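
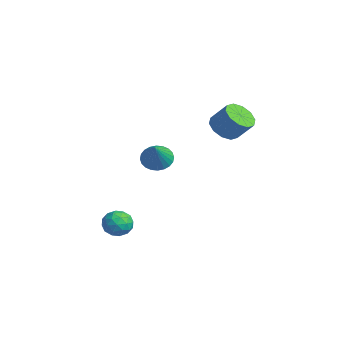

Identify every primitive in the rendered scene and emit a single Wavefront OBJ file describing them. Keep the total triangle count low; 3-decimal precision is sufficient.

v 1.783 3.58 3.154
v 2.649 3.679 2.516
v 3.463 4.38 3.728
v 2.597 4.28 4.366
v 2.278 4.229 2.446
v 3.091 4.93 3.659
v 1.718 4.531 2.647
v 2.531 5.232 3.86
v 1.183 4.47 3.042
v 1.996 5.171 4.255
v 0.877 4.069 3.479
v 1.69 4.77 4.692
v 0.917 3.48 3.792
v 1.731 4.181 5.004
v 1.289 2.93 3.861
v 2.102 3.631 5.074
v 1.849 2.628 3.66
v 2.662 3.329 4.873
v 2.384 2.689 3.265
v 3.197 3.39 4.478
v 2.69 3.09 2.828
v 3.503 3.791 4.041
v 2.9 -2.99 -3.44
v 3.781 -2.707 -3.123
v 2.979 -4.273 -2.517
v 3.86 -3.99 -2.2
v 3.063 -3.484 -1.946
v 3.015 -2.691 -2.516
v 3.745 -4.289 -3.124
v 3.697 -3.496 -3.694
v 4.303 -3.511 -2.928
v 3.882 -3.013 -2.199
v 2.878 -3.967 -3.441
v 2.457 -3.469 -2.712
v 3.333 -2.736 -3.362
v 3.427 -4.244 -2.278
v 2.958 -3.946 -2.128
v 3.476 -3.78 -1.942
v 2.883 -2.726 -3.005
v 3.401 -2.56 -2.819
v 2.979 -3.017 -2.127
v 3.359 -4.42 -2.821
v 3.877 -4.254 -2.635
v 3.284 -3.2 -3.698
v 3.802 -3.034 -3.512
v 3.781 -3.963 -3.513
v 4.158 -3.042 -3.061
v 4.205 -3.796 -2.519
v 4.138 -3.972 -3.062
v 4.109 -3.506 -3.397
v 3.911 -2.749 -2.633
v 3.957 -3.504 -2.091
v 3.489 -3.206 -1.941
v 3.46 -2.74 -2.276
v 4.218 -3.222 -2.519
v 2.803 -3.476 -3.549
v 2.849 -4.231 -3.007
v 3.3 -4.24 -3.364
v 3.271 -3.774 -3.699
v 2.555 -3.184 -3.121
v 2.602 -3.938 -2.579
v 2.651 -3.474 -2.243
v 2.622 -3.008 -2.578
v 2.542 -3.758 -3.121
v 1.201 -0.338 1.041
v 1.772 0.445 0.84
v 2.639 -1.002 2.539
v 1.546 0.586 1.119
v 1.267 0.587 1.387
v 0.979 0.447 1.602
v 0.724 0.187 1.732
v 0.542 -0.153 1.756
v 0.46 -0.521 1.672
v 0.491 -0.861 1.492
v 0.63 -1.122 1.243
v 0.856 -1.263 0.963
v 1.134 -1.264 0.695
v 1.423 -1.123 0.48
v 1.678 -0.864 0.351
v 1.86 -0.524 0.326
v 1.942 -0.156 0.41
v 1.911 0.184 0.591
f 2 1 5
f 2 5 3
f 3 5 6
f 3 6 4
f 5 1 7
f 5 7 6
f 6 7 8
f 6 8 4
f 7 1 9
f 7 9 8
f 8 9 10
f 8 10 4
f 9 1 11
f 9 11 10
f 10 11 12
f 10 12 4
f 11 1 13
f 11 13 12
f 12 13 14
f 12 14 4
f 13 1 15
f 13 15 14
f 14 15 16
f 14 16 4
f 15 1 17
f 15 17 16
f 16 17 18
f 16 18 4
f 17 1 19
f 17 19 18
f 18 19 20
f 18 20 4
f 19 1 21
f 19 21 20
f 20 21 22
f 20 22 4
f 21 1 2
f 21 2 22
f 22 2 3
f 22 3 4
f 23 60 39
f 60 34 63
f 39 63 28
f 60 63 39
f 23 39 35
f 39 28 40
f 35 40 24
f 39 40 35
f 23 35 44
f 35 24 45
f 44 45 30
f 35 45 44
f 23 44 56
f 44 30 59
f 56 59 33
f 44 59 56
f 23 56 60
f 56 33 64
f 60 64 34
f 56 64 60
f 24 40 51
f 40 28 54
f 51 54 32
f 40 54 51
f 28 63 41
f 63 34 62
f 41 62 27
f 63 62 41
f 34 64 61
f 64 33 57
f 61 57 25
f 64 57 61
f 33 59 58
f 59 30 46
f 58 46 29
f 59 46 58
f 30 45 50
f 45 24 47
f 50 47 31
f 45 47 50
f 26 52 38
f 52 32 53
f 38 53 27
f 52 53 38
f 26 38 36
f 38 27 37
f 36 37 25
f 38 37 36
f 26 36 43
f 36 25 42
f 43 42 29
f 36 42 43
f 26 43 48
f 43 29 49
f 48 49 31
f 43 49 48
f 26 48 52
f 48 31 55
f 52 55 32
f 48 55 52
f 27 53 41
f 53 32 54
f 41 54 28
f 53 54 41
f 25 37 61
f 37 27 62
f 61 62 34
f 37 62 61
f 29 42 58
f 42 25 57
f 58 57 33
f 42 57 58
f 31 49 50
f 49 29 46
f 50 46 30
f 49 46 50
f 32 55 51
f 55 31 47
f 51 47 24
f 55 47 51
f 66 65 68
f 66 68 67
f 68 65 69
f 68 69 67
f 69 65 70
f 69 70 67
f 70 65 71
f 70 71 67
f 71 65 72
f 71 72 67
f 72 65 73
f 72 73 67
f 73 65 74
f 73 74 67
f 74 65 75
f 74 75 67
f 75 65 76
f 75 76 67
f 76 65 77
f 76 77 67
f 77 65 78
f 77 78 67
f 78 65 79
f 78 79 67
f 79 65 80
f 79 80 67
f 80 65 81
f 80 81 67
f 81 65 82
f 81 82 67
f 82 65 66
f 82 66 67



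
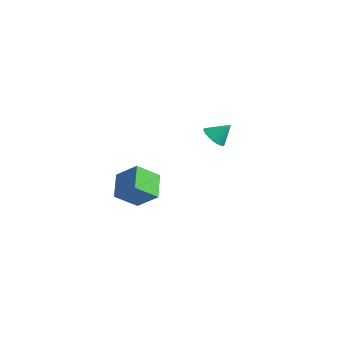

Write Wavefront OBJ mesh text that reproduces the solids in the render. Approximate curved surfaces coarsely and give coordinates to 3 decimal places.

v -0.104 3.653 -2.406
v 0.509 3.309 -2.506
v 0.384 4.287 -1.594
v 0.533 3.533 -2.696
v 0.447 3.779 -2.836
v 0.266 4.002 -2.901
v 0.02 4.166 -2.881
v -0.246 4.24 -2.779
v -0.488 4.213 -2.612
v -0.664 4.09 -2.41
v -0.743 3.89 -2.207
v -0.712 3.65 -2.038
v -0.575 3.41 -1.933
v -0.357 3.212 -1.91
v -0.095 3.091 -1.972
v 0.165 3.066 -2.11
v 0.378 3.144 -2.298
v 1.474 -2.453 -4.093
v 1.109 -3.512 -3.236
v 0.56 -1.572 -3.394
v 0.194 -2.63 -2.537
v 2.506 -2.09 -3.203
v 2.14 -3.148 -2.346
v 1.591 -1.208 -2.504
v 1.226 -2.267 -1.647
f 2 1 4
f 2 4 3
f 4 1 5
f 4 5 3
f 5 1 6
f 5 6 3
f 6 1 7
f 6 7 3
f 7 1 8
f 7 8 3
f 8 1 9
f 8 9 3
f 9 1 10
f 9 10 3
f 10 1 11
f 10 11 3
f 11 1 12
f 11 12 3
f 12 1 13
f 12 13 3
f 13 1 14
f 13 14 3
f 14 1 15
f 14 15 3
f 15 1 16
f 15 16 3
f 16 1 17
f 16 17 3
f 17 1 2
f 17 2 3
f 19 21 18
f 22 19 18
f 18 21 20
f 20 22 18
f 19 25 21
f 23 19 22
f 23 25 19
f 21 25 20
f 24 22 20
f 20 25 24
f 24 23 22
f 25 23 24



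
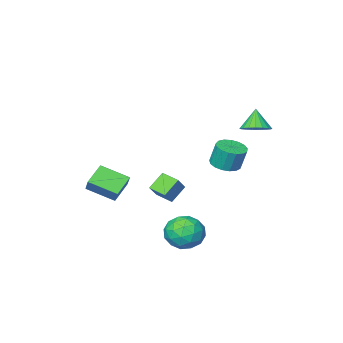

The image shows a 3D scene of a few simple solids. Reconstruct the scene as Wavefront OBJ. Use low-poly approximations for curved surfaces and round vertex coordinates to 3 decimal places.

v 0.642 3.631 -2.849
v 1.356 4.462 -2.643
v 1.664 3.098 -4.237
v 2.378 3.929 -4.031
v 2.293 3.077 -3.317
v 1.662 3.406 -2.46
v 1.358 4.154 -4.42
v 0.727 4.483 -3.563
v 1.798 4.785 -3.614
v 2.377 4.119 -2.932
v 0.643 3.441 -3.948
v 1.222 2.775 -3.266
v 0.91 4.094 -2.625
v 2.11 3.466 -4.255
v 2.061 2.966 -3.836
v 2.48 3.454 -3.715
v 1.089 3.473 -2.517
v 1.509 3.961 -2.396
v 2.06 3.147 -2.792
v 1.511 3.599 -4.484
v 1.931 4.087 -4.363
v 0.54 4.106 -3.165
v 0.959 4.594 -3.044
v 0.96 4.413 -4.088
v 1.589 4.772 -3.074
v 2.19 4.458 -3.889
v 1.59 4.59 -4.118
v 1.219 4.784 -3.615
v 1.929 4.38 -2.673
v 2.529 4.067 -3.489
v 2.48 3.566 -3.069
v 2.109 3.76 -2.565
v 2.189 4.57 -3.244
v 0.491 3.493 -3.391
v 1.091 3.18 -4.207
v 0.911 3.8 -4.315
v 0.54 3.994 -3.811
v 0.83 3.102 -2.991
v 1.431 2.788 -3.806
v 1.801 2.776 -3.265
v 1.43 2.97 -2.762
v 0.831 2.99 -3.636
v 1.707 -1.601 -2.209
v 1.915 -0.948 -1.401
v 2.749 -1.047 -2.924
v 2.957 -0.394 -2.116
v 2.783 -2.766 -1.544
v 2.991 -2.113 -0.736
v 3.825 -2.212 -2.259
v 4.033 -1.559 -1.451
v 2.597 2.899 -0.881
v 1.765 2.76 -0.114
v 2.24 3.783 -1.109
v 1.408 3.644 -0.342
v 3.292 3.396 -0.038
v 2.46 3.257 0.729
v 2.935 4.28 -0.266
v 2.103 4.141 0.501
v -1.73 2.379 0.031
v -1.152 2.971 -0.037
v -1.332 3.293 1.241
v -1.91 2.701 1.309
v -1.49 3.157 -0.131
v -1.67 3.479 1.147
v -1.883 3.165 -0.188
v -2.063 3.487 1.089
v -2.241 2.993 -0.195
v -2.421 3.315 1.082
v -2.482 2.68 -0.15
v -2.662 3.002 1.127
v -2.551 2.298 -0.064
v -2.73 2.62 1.214
v -2.432 1.935 0.044
v -2.611 2.257 1.322
v -2.152 1.674 0.15
v -2.331 1.996 1.428
v -1.775 1.574 0.228
v -1.955 1.896 1.506
v -1.388 1.658 0.261
v -1.568 1.98 1.539
v -1.08 1.908 0.241
v -1.259 2.23 1.519
v -0.92 2.265 0.173
v -1.1 2.588 1.451
v -0.947 2.649 0.073
v -1.126 2.971 1.351
v -2.562 3.862 2.863
v -2.152 4.461 3.244
v -2.878 3.358 3.997
v -2.464 4.595 3.217
v -2.793 4.603 3.128
v -3.082 4.482 2.993
v -3.282 4.254 2.836
v -3.356 3.958 2.684
v -3.293 3.646 2.563
v -3.104 3.371 2.494
v -2.821 3.18 2.488
v -2.493 3.108 2.548
v -2.177 3.166 2.662
v -1.928 3.345 2.81
v -1.788 3.612 2.969
v -1.782 3.923 3.108
v -1.91 4.224 3.206
f 1 38 17
f 38 12 41
f 17 41 6
f 38 41 17
f 1 17 13
f 17 6 18
f 13 18 2
f 17 18 13
f 1 13 22
f 13 2 23
f 22 23 8
f 13 23 22
f 1 22 34
f 22 8 37
f 34 37 11
f 22 37 34
f 1 34 38
f 34 11 42
f 38 42 12
f 34 42 38
f 2 18 29
f 18 6 32
f 29 32 10
f 18 32 29
f 6 41 19
f 41 12 40
f 19 40 5
f 41 40 19
f 12 42 39
f 42 11 35
f 39 35 3
f 42 35 39
f 11 37 36
f 37 8 24
f 36 24 7
f 37 24 36
f 8 23 28
f 23 2 25
f 28 25 9
f 23 25 28
f 4 30 16
f 30 10 31
f 16 31 5
f 30 31 16
f 4 16 14
f 16 5 15
f 14 15 3
f 16 15 14
f 4 14 21
f 14 3 20
f 21 20 7
f 14 20 21
f 4 21 26
f 21 7 27
f 26 27 9
f 21 27 26
f 4 26 30
f 26 9 33
f 30 33 10
f 26 33 30
f 5 31 19
f 31 10 32
f 19 32 6
f 31 32 19
f 3 15 39
f 15 5 40
f 39 40 12
f 15 40 39
f 7 20 36
f 20 3 35
f 36 35 11
f 20 35 36
f 9 27 28
f 27 7 24
f 28 24 8
f 27 24 28
f 10 33 29
f 33 9 25
f 29 25 2
f 33 25 29
f 44 46 43
f 47 44 43
f 43 46 45
f 45 47 43
f 44 50 46
f 48 44 47
f 48 50 44
f 46 50 45
f 49 47 45
f 45 50 49
f 49 48 47
f 50 48 49
f 52 54 51
f 55 52 51
f 51 54 53
f 53 55 51
f 52 58 54
f 56 52 55
f 56 58 52
f 54 58 53
f 57 55 53
f 53 58 57
f 57 56 55
f 58 56 57
f 60 59 63
f 60 63 61
f 61 63 64
f 61 64 62
f 63 59 65
f 63 65 64
f 64 65 66
f 64 66 62
f 65 59 67
f 65 67 66
f 66 67 68
f 66 68 62
f 67 59 69
f 67 69 68
f 68 69 70
f 68 70 62
f 69 59 71
f 69 71 70
f 70 71 72
f 70 72 62
f 71 59 73
f 71 73 72
f 72 73 74
f 72 74 62
f 73 59 75
f 73 75 74
f 74 75 76
f 74 76 62
f 75 59 77
f 75 77 76
f 76 77 78
f 76 78 62
f 77 59 79
f 77 79 78
f 78 79 80
f 78 80 62
f 79 59 81
f 79 81 80
f 80 81 82
f 80 82 62
f 81 59 83
f 81 83 82
f 82 83 84
f 82 84 62
f 83 59 85
f 83 85 84
f 84 85 86
f 84 86 62
f 85 59 60
f 85 60 86
f 86 60 61
f 86 61 62
f 88 87 90
f 88 90 89
f 90 87 91
f 90 91 89
f 91 87 92
f 91 92 89
f 92 87 93
f 92 93 89
f 93 87 94
f 93 94 89
f 94 87 95
f 94 95 89
f 95 87 96
f 95 96 89
f 96 87 97
f 96 97 89
f 97 87 98
f 97 98 89
f 98 87 99
f 98 99 89
f 99 87 100
f 99 100 89
f 100 87 101
f 100 101 89
f 101 87 102
f 101 102 89
f 102 87 103
f 102 103 89
f 103 87 88
f 103 88 89



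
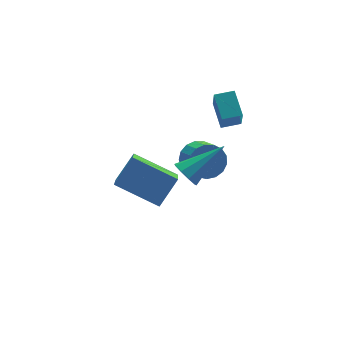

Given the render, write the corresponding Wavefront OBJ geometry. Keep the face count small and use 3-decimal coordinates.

v -1.529 -0.728 0.923
v -1.233 -1.166 0.464
v 0.309 -0.652 2.037
v -1.166 -0.713 0.324
v -1.269 -0.267 0.464
v -1.494 -0.036 0.819
v -1.734 -0.129 1.222
v -1.879 -0.502 1.485
v -1.86 -0.98 1.485
v -1.685 -1.34 1.222
v -1.438 -1.414 0.819
v 0.329 1.791 -0.789
v 1.137 1.597 -1.106
v 1.12 0.614 -0.548
v 0.311 0.809 -0.231
v 1.217 1.802 -0.741
v 1.2 0.82 -0.183
v 1.094 2.005 -0.388
v 1.076 1.023 0.17
v 0.795 2.159 -0.126
v 0.777 1.177 0.432
v 0.389 2.229 -0.016
v 0.372 1.247 0.542
v -0.03 2.198 -0.084
v -0.048 1.216 0.474
v -0.367 2.074 -0.312
v -0.385 1.092 0.246
v -0.545 1.886 -0.65
v -0.563 0.903 -0.092
v -0.523 1.675 -1.02
v -0.54 0.693 -0.462
v -0.305 1.491 -1.337
v -0.323 0.509 -0.779
v 0.057 1.376 -1.528
v 0.04 0.394 -0.97
v 0.482 1.356 -1.55
v 0.465 0.374 -0.992
v 0.872 1.436 -1.398
v 0.855 0.453 -0.84
v -5.337 -2.105 3.033
v -4.346 -1.728 4.037
v -4.587 -0.567 1.715
v -3.596 -0.19 2.719
v -4.004 -3.45 2.221
v -3.013 -3.073 3.225
v -3.254 -1.912 0.903
v -2.263 -1.535 1.907
v 0.21 -0.585 3.788
v 0.401 0.529 4.45
v 0.509 0.076 2.59
v 0.7 1.19 3.253
v 1.06 -0.79 3.887
v 1.251 0.324 4.55
v 1.359 -0.129 2.69
v 1.55 0.985 3.352
f 2 1 4
f 2 4 3
f 4 1 5
f 4 5 3
f 5 1 6
f 5 6 3
f 6 1 7
f 6 7 3
f 7 1 8
f 7 8 3
f 8 1 9
f 8 9 3
f 9 1 10
f 9 10 3
f 10 1 11
f 10 11 3
f 11 1 2
f 11 2 3
f 13 12 16
f 13 16 14
f 14 16 17
f 14 17 15
f 16 12 18
f 16 18 17
f 17 18 19
f 17 19 15
f 18 12 20
f 18 20 19
f 19 20 21
f 19 21 15
f 20 12 22
f 20 22 21
f 21 22 23
f 21 23 15
f 22 12 24
f 22 24 23
f 23 24 25
f 23 25 15
f 24 12 26
f 24 26 25
f 25 26 27
f 25 27 15
f 26 12 28
f 26 28 27
f 27 28 29
f 27 29 15
f 28 12 30
f 28 30 29
f 29 30 31
f 29 31 15
f 30 12 32
f 30 32 31
f 31 32 33
f 31 33 15
f 32 12 34
f 32 34 33
f 33 34 35
f 33 35 15
f 34 12 36
f 34 36 35
f 35 36 37
f 35 37 15
f 36 12 38
f 36 38 37
f 37 38 39
f 37 39 15
f 38 12 13
f 38 13 39
f 39 13 14
f 39 14 15
f 41 43 40
f 44 41 40
f 40 43 42
f 42 44 40
f 41 47 43
f 45 41 44
f 45 47 41
f 43 47 42
f 46 44 42
f 42 47 46
f 46 45 44
f 47 45 46
f 49 51 48
f 52 49 48
f 48 51 50
f 50 52 48
f 49 55 51
f 53 49 52
f 53 55 49
f 51 55 50
f 54 52 50
f 50 55 54
f 54 53 52
f 55 53 54



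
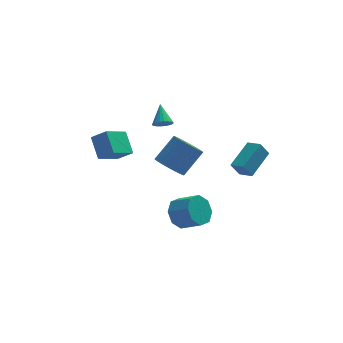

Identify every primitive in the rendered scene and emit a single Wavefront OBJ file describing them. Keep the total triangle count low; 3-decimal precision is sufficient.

v -4.298 0.379 2.023
v -4.534 1.508 2.966
v -3.146 1.277 1.235
v -3.381 2.406 2.179
v -3.519 -0.026 2.701
v -3.754 1.103 3.645
v -2.366 0.872 1.914
v -2.602 2.001 2.857
v -0.52 2.441 2.967
v 0.058 2.359 3.052
v -0.5 3.499 3.853
v 0.052 2.528 2.851
v -0.068 2.679 2.672
v -0.277 2.783 2.553
v -0.534 2.82 2.515
v -0.789 2.781 2.567
v -0.99 2.675 2.698
v -1.098 2.523 2.882
v -1.092 2.354 3.084
v -0.973 2.203 3.262
v -0.763 2.099 3.381
v -0.506 2.062 3.419
v -0.252 2.101 3.367
v -0.05 2.207 3.236
v 2.908 -2.8 2.848
v 4.048 -1.547 3.616
v 2.36 -2.13 2.567
v 3.5 -0.877 3.335
v 3.4 -2.743 2.025
v 4.54 -1.49 2.793
v 2.852 -2.073 1.744
v 3.992 -0.82 2.512
v -0.021 -0.367 -2.405
v 0.445 -0.601 -3.258
v 1.407 -1.348 -2.528
v 0.941 -1.113 -1.675
v 0.711 0.046 -2.948
v 1.673 -0.701 -2.217
v 0.548 0.451 -2.319
v 1.51 -0.295 -1.589
v 0.052 0.377 -1.741
v 1.014 -0.369 -1.01
v -0.487 -0.132 -1.552
v 0.475 -0.879 -0.822
v -0.753 -0.779 -1.863
v 0.209 -1.526 -1.132
v -0.59 -1.185 -2.491
v 0.372 -1.931 -1.761
v -0.094 -1.111 -3.07
v 0.868 -1.857 -2.339
v -0.005 3.505 -1.438
v 0.74 3.486 -2.091
v 1.929 4.156 -0.755
v 1.185 4.175 -0.102
v 0.6 3.842 -2.146
v 1.789 4.513 -0.809
v 0.369 4.147 -2.092
v 1.558 4.817 -0.756
v 0.081 4.354 -1.94
v 1.27 5.024 -0.604
v -0.221 4.432 -1.711
v 0.969 5.102 -0.375
v -0.489 4.368 -1.44
v 0.7 5.038 -0.104
v -0.683 4.174 -1.169
v 0.506 4.844 0.167
v -0.775 3.877 -0.939
v 0.414 4.547 0.397
v -0.749 3.524 -0.785
v 0.44 4.194 0.551
v -0.609 3.167 -0.731
v 0.58 3.838 0.606
v -0.378 2.863 -0.784
v 0.811 3.533 0.552
v -0.09 2.656 -0.936
v 1.099 3.326 0.4
v 0.211 2.578 -1.165
v 1.401 3.248 0.171
v 0.48 2.642 -1.436
v 1.669 3.312 -0.1
v 0.674 2.836 -1.707
v 1.863 3.506 -0.371
v 0.766 3.133 -1.937
v 1.955 3.803 -0.601
f 2 4 1
f 5 2 1
f 1 4 3
f 3 5 1
f 2 8 4
f 6 2 5
f 6 8 2
f 4 8 3
f 7 5 3
f 3 8 7
f 7 6 5
f 8 6 7
f 10 9 12
f 10 12 11
f 12 9 13
f 12 13 11
f 13 9 14
f 13 14 11
f 14 9 15
f 14 15 11
f 15 9 16
f 15 16 11
f 16 9 17
f 16 17 11
f 17 9 18
f 17 18 11
f 18 9 19
f 18 19 11
f 19 9 20
f 19 20 11
f 20 9 21
f 20 21 11
f 21 9 22
f 21 22 11
f 22 9 23
f 22 23 11
f 23 9 24
f 23 24 11
f 24 9 10
f 24 10 11
f 26 28 25
f 29 26 25
f 25 28 27
f 27 29 25
f 26 32 28
f 30 26 29
f 30 32 26
f 28 32 27
f 31 29 27
f 27 32 31
f 31 30 29
f 32 30 31
f 34 33 37
f 34 37 35
f 35 37 38
f 35 38 36
f 37 33 39
f 37 39 38
f 38 39 40
f 38 40 36
f 39 33 41
f 39 41 40
f 40 41 42
f 40 42 36
f 41 33 43
f 41 43 42
f 42 43 44
f 42 44 36
f 43 33 45
f 43 45 44
f 44 45 46
f 44 46 36
f 45 33 47
f 45 47 46
f 46 47 48
f 46 48 36
f 47 33 49
f 47 49 48
f 48 49 50
f 48 50 36
f 49 33 34
f 49 34 50
f 50 34 35
f 50 35 36
f 52 51 55
f 52 55 53
f 53 55 56
f 53 56 54
f 55 51 57
f 55 57 56
f 56 57 58
f 56 58 54
f 57 51 59
f 57 59 58
f 58 59 60
f 58 60 54
f 59 51 61
f 59 61 60
f 60 61 62
f 60 62 54
f 61 51 63
f 61 63 62
f 62 63 64
f 62 64 54
f 63 51 65
f 63 65 64
f 64 65 66
f 64 66 54
f 65 51 67
f 65 67 66
f 66 67 68
f 66 68 54
f 67 51 69
f 67 69 68
f 68 69 70
f 68 70 54
f 69 51 71
f 69 71 70
f 70 71 72
f 70 72 54
f 71 51 73
f 71 73 72
f 72 73 74
f 72 74 54
f 73 51 75
f 73 75 74
f 74 75 76
f 74 76 54
f 75 51 77
f 75 77 76
f 76 77 78
f 76 78 54
f 77 51 79
f 77 79 78
f 78 79 80
f 78 80 54
f 79 51 81
f 79 81 80
f 80 81 82
f 80 82 54
f 81 51 83
f 81 83 82
f 82 83 84
f 82 84 54
f 83 51 52
f 83 52 84
f 84 52 53
f 84 53 54



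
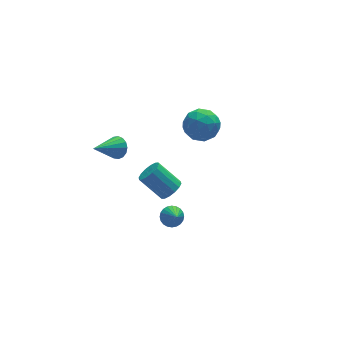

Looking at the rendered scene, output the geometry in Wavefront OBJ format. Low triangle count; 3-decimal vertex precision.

v 2.846 3.497 2.977
v 3.363 4.356 2.515
v 3.717 2.384 1.885
v 4.234 3.243 1.423
v 4.467 2.953 2.462
v 3.929 3.64 3.137
v 3.151 3.1 1.263
v 2.613 3.787 1.938
v 3.552 4.11 1.455
v 4.365 4.02 2.197
v 2.715 2.72 2.203
v 3.528 2.63 2.945
v 3.028 4.024 2.842
v 4.052 2.716 1.558
v 4.189 2.545 2.169
v 4.493 3.05 1.897
v 3.36 3.603 3.208
v 3.664 4.108 2.936
v 4.314 3.284 2.905
v 3.416 2.632 1.464
v 3.72 3.137 1.192
v 2.587 3.69 2.503
v 2.891 4.195 2.231
v 2.766 3.456 1.495
v 3.443 4.385 1.948
v 3.955 3.731 1.305
v 3.318 3.646 1.212
v 3.002 4.05 1.608
v 3.921 4.331 2.383
v 4.433 3.677 1.741
v 4.57 3.507 2.352
v 4.253 3.911 2.749
v 4.032 4.187 1.76
v 2.647 3.063 2.659
v 3.159 2.409 2.017
v 2.827 2.829 1.651
v 2.51 3.233 2.048
v 3.125 3.009 3.095
v 3.637 2.355 2.452
v 4.078 2.69 2.792
v 3.762 3.094 3.188
v 3.048 2.553 2.64
v -0.06 -1.486 2.436
v 0.452 -1.594 2.917
v -0.449 -0.742 4.065
v -0.96 -0.634 3.584
v 0.541 -1.277 2.752
v -0.36 -0.426 3.901
v 0.469 -1.017 2.503
v -0.432 -0.165 3.651
v 0.256 -0.882 2.236
v -0.645 -0.03 3.384
v -0.042 -0.909 2.022
v -0.943 -0.057 3.171
v -0.344 -1.091 1.919
v -1.245 -0.239 3.068
v -0.571 -1.378 1.955
v -1.472 -0.526 3.103
v -0.66 -1.694 2.119
v -1.561 -0.843 3.268
v -0.588 -1.955 2.369
v -1.489 -1.103 3.517
v -0.375 -2.09 2.636
v -1.276 -1.238 3.784
v -0.077 -2.063 2.849
v -0.978 -1.211 3.998
v 0.225 -1.881 2.952
v -0.676 -1.029 4.101
v -1.489 2.749 2.578
v -1.131 2.85 3.183
v -2.991 2.191 3.562
v -1.28 3.15 3.126
v -1.477 3.358 2.943
v -1.677 3.427 2.677
v -1.833 3.34 2.388
v -1.911 3.119 2.143
v -1.893 2.812 1.998
v -1.781 2.491 1.985
v -1.603 2.229 2.109
v -1.399 2.087 2.34
v -1.215 2.096 2.625
v -1.094 2.255 2.9
v -1.064 2.527 3.102
v -0.813 -3.561 2.536
v -0.273 -3.342 2.775
v -0.827 -4.319 3.264
v -0.438 -3.214 2.904
v -0.66 -3.139 2.978
v -0.906 -3.129 2.985
v -1.137 -3.184 2.923
v -1.319 -3.297 2.802
v -1.424 -3.45 2.641
v -1.436 -3.62 2.464
v -1.354 -3.781 2.298
v -1.189 -3.909 2.168
v -0.966 -3.984 2.094
v -0.721 -3.994 2.088
v -0.489 -3.939 2.15
v -0.307 -3.826 2.27
v -0.202 -3.673 2.431
v -0.19 -3.503 2.608
f 1 38 17
f 38 12 41
f 17 41 6
f 38 41 17
f 1 17 13
f 17 6 18
f 13 18 2
f 17 18 13
f 1 13 22
f 13 2 23
f 22 23 8
f 13 23 22
f 1 22 34
f 22 8 37
f 34 37 11
f 22 37 34
f 1 34 38
f 34 11 42
f 38 42 12
f 34 42 38
f 2 18 29
f 18 6 32
f 29 32 10
f 18 32 29
f 6 41 19
f 41 12 40
f 19 40 5
f 41 40 19
f 12 42 39
f 42 11 35
f 39 35 3
f 42 35 39
f 11 37 36
f 37 8 24
f 36 24 7
f 37 24 36
f 8 23 28
f 23 2 25
f 28 25 9
f 23 25 28
f 4 30 16
f 30 10 31
f 16 31 5
f 30 31 16
f 4 16 14
f 16 5 15
f 14 15 3
f 16 15 14
f 4 14 21
f 14 3 20
f 21 20 7
f 14 20 21
f 4 21 26
f 21 7 27
f 26 27 9
f 21 27 26
f 4 26 30
f 26 9 33
f 30 33 10
f 26 33 30
f 5 31 19
f 31 10 32
f 19 32 6
f 31 32 19
f 3 15 39
f 15 5 40
f 39 40 12
f 15 40 39
f 7 20 36
f 20 3 35
f 36 35 11
f 20 35 36
f 9 27 28
f 27 7 24
f 28 24 8
f 27 24 28
f 10 33 29
f 33 9 25
f 29 25 2
f 33 25 29
f 44 43 47
f 44 47 45
f 45 47 48
f 45 48 46
f 47 43 49
f 47 49 48
f 48 49 50
f 48 50 46
f 49 43 51
f 49 51 50
f 50 51 52
f 50 52 46
f 51 43 53
f 51 53 52
f 52 53 54
f 52 54 46
f 53 43 55
f 53 55 54
f 54 55 56
f 54 56 46
f 55 43 57
f 55 57 56
f 56 57 58
f 56 58 46
f 57 43 59
f 57 59 58
f 58 59 60
f 58 60 46
f 59 43 61
f 59 61 60
f 60 61 62
f 60 62 46
f 61 43 63
f 61 63 62
f 62 63 64
f 62 64 46
f 63 43 65
f 63 65 64
f 64 65 66
f 64 66 46
f 65 43 67
f 65 67 66
f 66 67 68
f 66 68 46
f 67 43 44
f 67 44 68
f 68 44 45
f 68 45 46
f 70 69 72
f 70 72 71
f 72 69 73
f 72 73 71
f 73 69 74
f 73 74 71
f 74 69 75
f 74 75 71
f 75 69 76
f 75 76 71
f 76 69 77
f 76 77 71
f 77 69 78
f 77 78 71
f 78 69 79
f 78 79 71
f 79 69 80
f 79 80 71
f 80 69 81
f 80 81 71
f 81 69 82
f 81 82 71
f 82 69 83
f 82 83 71
f 83 69 70
f 83 70 71
f 85 84 87
f 85 87 86
f 87 84 88
f 87 88 86
f 88 84 89
f 88 89 86
f 89 84 90
f 89 90 86
f 90 84 91
f 90 91 86
f 91 84 92
f 91 92 86
f 92 84 93
f 92 93 86
f 93 84 94
f 93 94 86
f 94 84 95
f 94 95 86
f 95 84 96
f 95 96 86
f 96 84 97
f 96 97 86
f 97 84 98
f 97 98 86
f 98 84 99
f 98 99 86
f 99 84 100
f 99 100 86
f 100 84 101
f 100 101 86
f 101 84 85
f 101 85 86



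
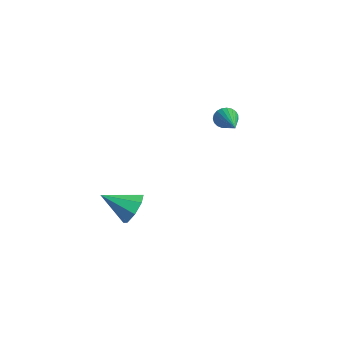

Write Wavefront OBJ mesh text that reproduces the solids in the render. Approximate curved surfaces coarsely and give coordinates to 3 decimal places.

v 0.625 4.201 -0.123
v 0.839 4.415 -0.582
v 2.455 3.759 0.523
v 0.834 4.597 -0.443
v 0.793 4.71 -0.249
v 0.722 4.735 -0.032
v 0.635 4.668 0.168
v 0.546 4.52 0.318
v 0.471 4.317 0.392
v 0.423 4.094 0.377
v 0.409 3.889 0.275
v 0.433 3.739 0.105
v 0.49 3.668 -0.105
v 0.57 3.69 -0.318
v 0.66 3.8 -0.497
v 0.744 3.979 -0.612
v 0.807 4.197 -0.642
v 2.939 -1.008 -2.732
v 3.676 -1.25 -2.465
v 2.281 -2.172 -1.968
v 3.402 -0.84 -2.077
v 2.858 -0.528 -2.072
v 2.361 -0.498 -2.455
v 2.203 -0.767 -2.999
v 2.477 -1.177 -3.388
v 3.021 -1.488 -3.392
v 3.518 -1.519 -3.01
f 2 1 4
f 2 4 3
f 4 1 5
f 4 5 3
f 5 1 6
f 5 6 3
f 6 1 7
f 6 7 3
f 7 1 8
f 7 8 3
f 8 1 9
f 8 9 3
f 9 1 10
f 9 10 3
f 10 1 11
f 10 11 3
f 11 1 12
f 11 12 3
f 12 1 13
f 12 13 3
f 13 1 14
f 13 14 3
f 14 1 15
f 14 15 3
f 15 1 16
f 15 16 3
f 16 1 17
f 16 17 3
f 17 1 2
f 17 2 3
f 19 18 21
f 19 21 20
f 21 18 22
f 21 22 20
f 22 18 23
f 22 23 20
f 23 18 24
f 23 24 20
f 24 18 25
f 24 25 20
f 25 18 26
f 25 26 20
f 26 18 27
f 26 27 20
f 27 18 19
f 27 19 20



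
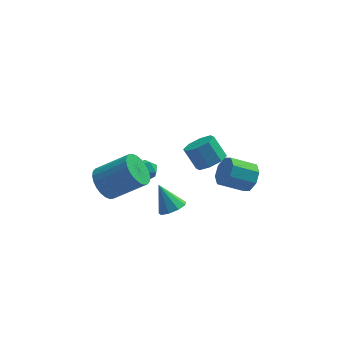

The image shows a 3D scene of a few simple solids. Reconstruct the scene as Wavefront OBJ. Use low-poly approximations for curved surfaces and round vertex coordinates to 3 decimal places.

v 2.681 -0.578 -0.375
v 3.057 -0.221 0.348
v 1.716 -0.324 1.098
v 1.339 -0.682 0.375
v 2.789 0.249 -0.066
v 1.448 0.146 0.684
v 2.458 0.235 -0.661
v 1.117 0.131 0.089
v 2.257 -0.256 -1.088
v 0.916 -0.36 -0.338
v 2.304 -0.936 -1.098
v 0.963 -1.039 -0.348
v 2.572 -1.406 -0.684
v 1.231 -1.509 0.066
v 2.903 -1.391 -0.089
v 1.562 -1.495 0.661
v 3.104 -0.9 0.338
v 1.763 -1.004 1.088
v -4.712 -0.606 -0.341
v -4.106 -0.468 -1.137
v -2.402 -0.675 0.124
v -3.008 -0.814 0.921
v -4.154 -0.098 -1.011
v -2.45 -0.305 0.25
v -4.287 0.195 -0.784
v -2.583 -0.012 0.477
v -4.484 0.366 -0.489
v -2.78 0.159 0.772
v -4.716 0.389 -0.171
v -3.012 0.182 1.09
v -4.948 0.261 0.121
v -3.244 0.054 1.382
v -5.144 -0 0.342
v -3.44 -0.207 1.603
v -5.274 -0.353 0.46
v -3.569 -0.56 1.721
v -5.318 -0.745 0.456
v -3.614 -0.952 1.717
v -5.27 -1.115 0.33
v -3.566 -1.322 1.591
v -5.137 -1.408 0.103
v -3.433 -1.615 1.364
v -4.94 -1.579 -0.192
v -3.236 -1.786 1.069
v -4.708 -1.602 -0.51
v -3.004 -1.809 0.751
v -4.476 -1.474 -0.802
v -2.772 -1.681 0.459
v -4.28 -1.213 -1.023
v -2.576 -1.42 0.238
v -4.151 -0.86 -1.141
v -2.446 -1.067 0.12
v 0.566 -2.003 2.377
v 1.006 -2.536 2.905
v 0.414 -1.99 3.951
v -0.026 -1.457 3.423
v 1.331 -1.966 2.791
v 0.738 -1.42 3.837
v 1.207 -1.418 2.435
v 0.615 -0.871 3.48
v 0.708 -1.212 2.044
v 0.116 -0.666 3.09
v 0.126 -1.47 1.849
v -0.466 -0.924 2.895
v -0.198 -2.04 1.963
v -0.791 -1.494 3.009
v -0.075 -2.589 2.32
v -0.667 -2.042 3.365
v 0.424 -2.794 2.71
v -0.168 -2.248 3.756
v -2.584 0.98 -0.003
v -1.978 0.682 -0.205
v -3.162 0.098 -0.435
v -2.556 -0.2 -0.637
v -2.713 -0.151 0.048
v -2.356 0.395 0.315
v -2.784 0.385 -0.955
v -2.427 0.931 -0.688
v -2.102 0.315 -0.794
v -2.058 -0.017 -0.174
v -3.082 0.797 -0.466
v -3.038 0.465 0.154
v -1.353 -1.923 -1.352
v -0.912 -1.302 -1.466
v -2.007 -1.217 -0.048
v -1.368 -1.249 -1.724
v -1.817 -1.51 -1.808
v -2.05 -1.965 -1.678
v -1.956 -2.4 -1.396
v -1.581 -2.611 -1.093
v -1.099 -2.501 -0.912
v -0.736 -2.12 -0.936
v -0.662 -1.646 -1.155
f 2 1 5
f 2 5 3
f 3 5 6
f 3 6 4
f 5 1 7
f 5 7 6
f 6 7 8
f 6 8 4
f 7 1 9
f 7 9 8
f 8 9 10
f 8 10 4
f 9 1 11
f 9 11 10
f 10 11 12
f 10 12 4
f 11 1 13
f 11 13 12
f 12 13 14
f 12 14 4
f 13 1 15
f 13 15 14
f 14 15 16
f 14 16 4
f 15 1 17
f 15 17 16
f 16 17 18
f 16 18 4
f 17 1 2
f 17 2 18
f 18 2 3
f 18 3 4
f 20 19 23
f 20 23 21
f 21 23 24
f 21 24 22
f 23 19 25
f 23 25 24
f 24 25 26
f 24 26 22
f 25 19 27
f 25 27 26
f 26 27 28
f 26 28 22
f 27 19 29
f 27 29 28
f 28 29 30
f 28 30 22
f 29 19 31
f 29 31 30
f 30 31 32
f 30 32 22
f 31 19 33
f 31 33 32
f 32 33 34
f 32 34 22
f 33 19 35
f 33 35 34
f 34 35 36
f 34 36 22
f 35 19 37
f 35 37 36
f 36 37 38
f 36 38 22
f 37 19 39
f 37 39 38
f 38 39 40
f 38 40 22
f 39 19 41
f 39 41 40
f 40 41 42
f 40 42 22
f 41 19 43
f 41 43 42
f 42 43 44
f 42 44 22
f 43 19 45
f 43 45 44
f 44 45 46
f 44 46 22
f 45 19 47
f 45 47 46
f 46 47 48
f 46 48 22
f 47 19 49
f 47 49 48
f 48 49 50
f 48 50 22
f 49 19 51
f 49 51 50
f 50 51 52
f 50 52 22
f 51 19 20
f 51 20 52
f 52 20 21
f 52 21 22
f 54 53 57
f 54 57 55
f 55 57 58
f 55 58 56
f 57 53 59
f 57 59 58
f 58 59 60
f 58 60 56
f 59 53 61
f 59 61 60
f 60 61 62
f 60 62 56
f 61 53 63
f 61 63 62
f 62 63 64
f 62 64 56
f 63 53 65
f 63 65 64
f 64 65 66
f 64 66 56
f 65 53 67
f 65 67 66
f 66 67 68
f 66 68 56
f 67 53 69
f 67 69 68
f 68 69 70
f 68 70 56
f 69 53 54
f 69 54 70
f 70 54 55
f 70 55 56
f 71 82 76
f 71 76 72
f 71 72 78
f 71 78 81
f 71 81 82
f 72 76 80
f 76 82 75
f 82 81 73
f 81 78 77
f 78 72 79
f 74 80 75
f 74 75 73
f 74 73 77
f 74 77 79
f 74 79 80
f 75 80 76
f 73 75 82
f 77 73 81
f 79 77 78
f 80 79 72
f 84 83 86
f 84 86 85
f 86 83 87
f 86 87 85
f 87 83 88
f 87 88 85
f 88 83 89
f 88 89 85
f 89 83 90
f 89 90 85
f 90 83 91
f 90 91 85
f 91 83 92
f 91 92 85
f 92 83 93
f 92 93 85
f 93 83 84
f 93 84 85



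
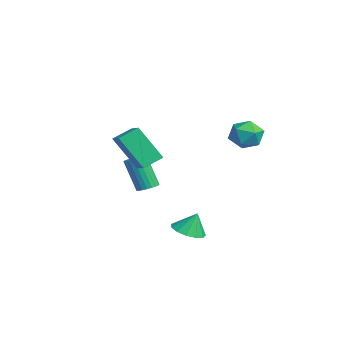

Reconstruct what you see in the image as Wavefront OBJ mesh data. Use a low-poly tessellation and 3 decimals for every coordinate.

v 1.562 4.441 2.636
v 2.2 3.787 2.781
v 0.64 3.413 2.059
v 1.278 2.759 2.204
v 0.85 3.156 2.922
v 1.42 3.791 3.279
v 1.42 3.409 1.561
v 1.99 4.044 1.918
v 2.112 3.149 2.117
v 1.76 2.993 2.958
v 1.08 4.207 1.882
v 0.728 4.051 2.723
v -3.669 0.156 -2.734
v -3.211 0.456 -2.489
v -3.853 -0.036 -0.682
v -4.311 -0.336 -0.926
v -3.386 0.633 -2.503
v -4.029 0.141 -0.696
v -3.611 0.727 -2.558
v -4.253 0.235 -0.751
v -3.846 0.722 -2.642
v -4.488 0.23 -0.835
v -4.05 0.619 -2.743
v -4.692 0.128 -0.936
v -4.188 0.437 -2.842
v -4.83 -0.055 -1.035
v -4.236 0.206 -2.922
v -4.879 -0.286 -1.115
v -4.187 -0.034 -2.969
v -4.829 -0.526 -1.162
v -4.047 -0.241 -2.976
v -4.69 -0.733 -1.169
v -3.843 -0.379 -2.941
v -4.485 -0.871 -1.134
v -3.608 -0.425 -2.87
v -4.25 -0.917 -1.063
v -3.384 -0.37 -2.775
v -4.026 -0.862 -0.968
v -3.209 -0.225 -2.674
v -3.851 -0.716 -0.866
v -3.113 -0.013 -2.582
v -3.756 -0.505 -0.775
v -3.114 0.228 -2.517
v -3.756 -0.264 -0.71
v 0.567 1.054 -3.928
v 1.44 1.182 -4.045
v 0.653 1.486 -2.812
v 1.214 1.605 -4.192
v 0.783 1.854 -4.254
v 0.283 1.848 -4.213
v -0.127 1.59 -4.082
v -0.316 1.162 -3.902
v -0.225 0.7 -3.73
v 0.117 0.35 -3.621
v 0.603 0.224 -3.61
v 1.076 0.361 -3.699
v 1.389 0.718 -3.862
v 2.449 -2.711 3.197
v 2.236 -1.741 3.671
v 1.306 -2.74 2.742
v 1.093 -1.77 3.215
v 3.107 -1.73 1.485
v 2.894 -0.76 1.958
v 1.964 -1.759 1.029
v 1.751 -0.789 1.503
f 1 12 6
f 1 6 2
f 1 2 8
f 1 8 11
f 1 11 12
f 2 6 10
f 6 12 5
f 12 11 3
f 11 8 7
f 8 2 9
f 4 10 5
f 4 5 3
f 4 3 7
f 4 7 9
f 4 9 10
f 5 10 6
f 3 5 12
f 7 3 11
f 9 7 8
f 10 9 2
f 14 13 17
f 14 17 15
f 15 17 18
f 15 18 16
f 17 13 19
f 17 19 18
f 18 19 20
f 18 20 16
f 19 13 21
f 19 21 20
f 20 21 22
f 20 22 16
f 21 13 23
f 21 23 22
f 22 23 24
f 22 24 16
f 23 13 25
f 23 25 24
f 24 25 26
f 24 26 16
f 25 13 27
f 25 27 26
f 26 27 28
f 26 28 16
f 27 13 29
f 27 29 28
f 28 29 30
f 28 30 16
f 29 13 31
f 29 31 30
f 30 31 32
f 30 32 16
f 31 13 33
f 31 33 32
f 32 33 34
f 32 34 16
f 33 13 35
f 33 35 34
f 34 35 36
f 34 36 16
f 35 13 37
f 35 37 36
f 36 37 38
f 36 38 16
f 37 13 39
f 37 39 38
f 38 39 40
f 38 40 16
f 39 13 41
f 39 41 40
f 40 41 42
f 40 42 16
f 41 13 43
f 41 43 42
f 42 43 44
f 42 44 16
f 43 13 14
f 43 14 44
f 44 14 15
f 44 15 16
f 46 45 48
f 46 48 47
f 48 45 49
f 48 49 47
f 49 45 50
f 49 50 47
f 50 45 51
f 50 51 47
f 51 45 52
f 51 52 47
f 52 45 53
f 52 53 47
f 53 45 54
f 53 54 47
f 54 45 55
f 54 55 47
f 55 45 56
f 55 56 47
f 56 45 57
f 56 57 47
f 57 45 46
f 57 46 47
f 59 61 58
f 62 59 58
f 58 61 60
f 60 62 58
f 59 65 61
f 63 59 62
f 63 65 59
f 61 65 60
f 64 62 60
f 60 65 64
f 64 63 62
f 65 63 64



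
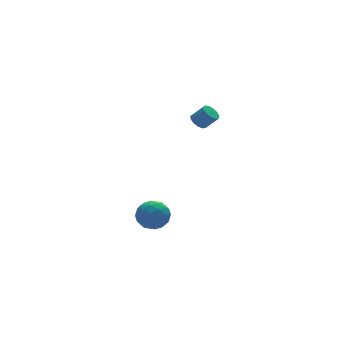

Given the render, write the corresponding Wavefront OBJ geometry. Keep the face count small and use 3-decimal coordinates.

v -0.988 -2.15 3.512
v -0.746 -2.501 3.149
v -0.19 -2.901 3.905
v -0.432 -2.55 4.268
v -0.567 -2.242 3.154
v -0.011 -2.641 3.91
v -0.522 -1.953 3.273
v 0.035 -2.353 4.029
v -0.624 -1.727 3.468
v -0.068 -2.127 4.224
v -0.842 -1.635 3.677
v -0.286 -2.035 4.433
v -1.106 -1.707 3.833
v -0.55 -2.107 4.589
v -1.333 -1.92 3.888
v -0.777 -2.319 4.644
v -1.45 -2.205 3.823
v -0.894 -2.605 4.579
v -1.421 -2.474 3.659
v -0.865 -2.873 4.415
v -1.254 -2.639 3.449
v -0.698 -3.039 4.205
v -1.002 -2.649 3.259
v -0.446 -3.049 4.015
v -3.278 -0.767 -3.609
v -2.614 -1.164 -2.962
v -4.166 -2.136 -3.538
v -3.502 -2.533 -2.891
v -4.089 -1.765 -2.602
v -3.54 -0.919 -2.646
v -3.24 -2.381 -3.854
v -2.691 -1.535 -3.898
v -2.59 -2.162 -3.113
v -3.115 -1.781 -2.34
v -3.665 -1.519 -4.16
v -4.19 -1.138 -3.387
v -2.868 -0.845 -3.292
v -3.912 -2.455 -3.208
v -4.257 -2.003 -3.038
v -3.867 -2.237 -2.658
v -3.413 -0.701 -3.106
v -3.022 -0.935 -2.726
v -3.889 -1.288 -2.514
v -3.758 -2.365 -3.774
v -3.367 -2.599 -3.394
v -2.913 -1.063 -3.842
v -2.523 -1.297 -3.462
v -2.891 -2.012 -3.986
v -2.463 -1.666 -3
v -2.985 -2.47 -2.958
v -2.831 -2.381 -3.524
v -2.509 -1.884 -3.55
v -2.772 -1.442 -2.546
v -3.294 -2.246 -2.504
v -3.639 -1.795 -2.334
v -3.316 -1.297 -2.36
v -2.758 -2.028 -2.634
v -3.486 -1.054 -3.996
v -4.008 -1.858 -3.954
v -3.464 -2.003 -4.14
v -3.141 -1.505 -4.166
v -3.795 -0.83 -3.542
v -4.317 -1.634 -3.5
v -4.271 -1.416 -2.95
v -3.949 -0.919 -2.976
v -4.022 -1.272 -3.866
f 2 1 5
f 2 5 3
f 3 5 6
f 3 6 4
f 5 1 7
f 5 7 6
f 6 7 8
f 6 8 4
f 7 1 9
f 7 9 8
f 8 9 10
f 8 10 4
f 9 1 11
f 9 11 10
f 10 11 12
f 10 12 4
f 11 1 13
f 11 13 12
f 12 13 14
f 12 14 4
f 13 1 15
f 13 15 14
f 14 15 16
f 14 16 4
f 15 1 17
f 15 17 16
f 16 17 18
f 16 18 4
f 17 1 19
f 17 19 18
f 18 19 20
f 18 20 4
f 19 1 21
f 19 21 20
f 20 21 22
f 20 22 4
f 21 1 23
f 21 23 22
f 22 23 24
f 22 24 4
f 23 1 2
f 23 2 24
f 24 2 3
f 24 3 4
f 25 62 41
f 62 36 65
f 41 65 30
f 62 65 41
f 25 41 37
f 41 30 42
f 37 42 26
f 41 42 37
f 25 37 46
f 37 26 47
f 46 47 32
f 37 47 46
f 25 46 58
f 46 32 61
f 58 61 35
f 46 61 58
f 25 58 62
f 58 35 66
f 62 66 36
f 58 66 62
f 26 42 53
f 42 30 56
f 53 56 34
f 42 56 53
f 30 65 43
f 65 36 64
f 43 64 29
f 65 64 43
f 36 66 63
f 66 35 59
f 63 59 27
f 66 59 63
f 35 61 60
f 61 32 48
f 60 48 31
f 61 48 60
f 32 47 52
f 47 26 49
f 52 49 33
f 47 49 52
f 28 54 40
f 54 34 55
f 40 55 29
f 54 55 40
f 28 40 38
f 40 29 39
f 38 39 27
f 40 39 38
f 28 38 45
f 38 27 44
f 45 44 31
f 38 44 45
f 28 45 50
f 45 31 51
f 50 51 33
f 45 51 50
f 28 50 54
f 50 33 57
f 54 57 34
f 50 57 54
f 29 55 43
f 55 34 56
f 43 56 30
f 55 56 43
f 27 39 63
f 39 29 64
f 63 64 36
f 39 64 63
f 31 44 60
f 44 27 59
f 60 59 35
f 44 59 60
f 33 51 52
f 51 31 48
f 52 48 32
f 51 48 52
f 34 57 53
f 57 33 49
f 53 49 26
f 57 49 53



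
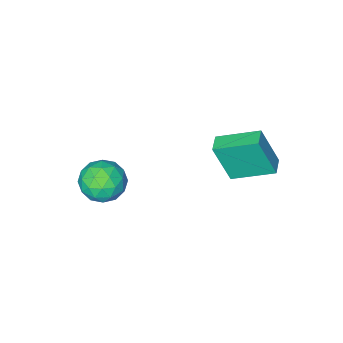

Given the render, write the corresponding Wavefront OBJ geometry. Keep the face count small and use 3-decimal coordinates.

v 3.149 -0.422 0.145
v 4.209 -0.401 0.086
v 3.231 -1.839 1.114
v 4.291 -1.818 1.055
v 3.776 -1.072 1.607
v 3.724 -0.196 1.009
v 3.716 -2.044 0.191
v 3.664 -1.168 -0.407
v 4.559 -1.403 0.114
v 4.596 -0.803 0.989
v 2.844 -1.437 0.211
v 2.881 -0.837 1.086
v 3.671 -0.287 0.031
v 3.769 -1.953 1.169
v 3.465 -1.514 1.494
v 4.088 -1.502 1.459
v 3.387 -0.167 0.573
v 4.01 -0.154 0.538
v 3.755 -0.549 1.432
v 3.43 -2.086 0.662
v 4.053 -2.073 0.627
v 3.352 -0.738 -0.259
v 3.975 -0.726 -0.294
v 3.685 -1.691 -0.232
v 4.5 -0.864 0.012
v 4.549 -1.697 0.582
v 4.211 -1.829 0.074
v 4.181 -1.315 -0.278
v 4.522 -0.511 0.527
v 4.571 -1.344 1.096
v 4.268 -0.905 1.421
v 4.238 -0.391 1.069
v 4.728 -1.1 0.543
v 2.869 -0.896 0.104
v 2.918 -1.729 0.673
v 3.202 -1.849 0.131
v 3.172 -1.335 -0.221
v 2.891 -0.543 0.618
v 2.94 -1.376 1.188
v 3.259 -0.925 1.478
v 3.229 -0.411 1.126
v 2.712 -1.14 0.657
v -1.174 3.965 3.434
v -0.662 3.431 5.259
v -0.604 4.527 3.438
v -0.092 3.993 5.264
v 0.072 2.707 2.716
v 0.584 2.173 4.542
v 0.642 3.269 2.721
v 1.154 2.735 4.546
f 1 38 17
f 38 12 41
f 17 41 6
f 38 41 17
f 1 17 13
f 17 6 18
f 13 18 2
f 17 18 13
f 1 13 22
f 13 2 23
f 22 23 8
f 13 23 22
f 1 22 34
f 22 8 37
f 34 37 11
f 22 37 34
f 1 34 38
f 34 11 42
f 38 42 12
f 34 42 38
f 2 18 29
f 18 6 32
f 29 32 10
f 18 32 29
f 6 41 19
f 41 12 40
f 19 40 5
f 41 40 19
f 12 42 39
f 42 11 35
f 39 35 3
f 42 35 39
f 11 37 36
f 37 8 24
f 36 24 7
f 37 24 36
f 8 23 28
f 23 2 25
f 28 25 9
f 23 25 28
f 4 30 16
f 30 10 31
f 16 31 5
f 30 31 16
f 4 16 14
f 16 5 15
f 14 15 3
f 16 15 14
f 4 14 21
f 14 3 20
f 21 20 7
f 14 20 21
f 4 21 26
f 21 7 27
f 26 27 9
f 21 27 26
f 4 26 30
f 26 9 33
f 30 33 10
f 26 33 30
f 5 31 19
f 31 10 32
f 19 32 6
f 31 32 19
f 3 15 39
f 15 5 40
f 39 40 12
f 15 40 39
f 7 20 36
f 20 3 35
f 36 35 11
f 20 35 36
f 9 27 28
f 27 7 24
f 28 24 8
f 27 24 28
f 10 33 29
f 33 9 25
f 29 25 2
f 33 25 29
f 44 46 43
f 47 44 43
f 43 46 45
f 45 47 43
f 44 50 46
f 48 44 47
f 48 50 44
f 46 50 45
f 49 47 45
f 45 50 49
f 49 48 47
f 50 48 49



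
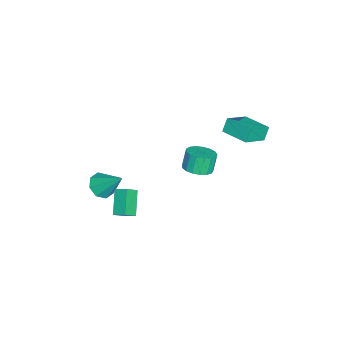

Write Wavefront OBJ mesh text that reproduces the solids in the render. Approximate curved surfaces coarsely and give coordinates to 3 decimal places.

v 0.226 1.504 -0.408
v 0.854 2.172 -0.249
v 0.402 2.323 0.906
v -0.226 1.656 0.748
v 0.504 2.392 -0.415
v 0.052 2.543 0.74
v 0.091 2.408 -0.579
v -0.361 2.56 0.576
v -0.292 2.218 -0.704
v -0.744 2.369 0.451
v -0.555 1.864 -0.761
v -1.008 2.015 0.395
v -0.64 1.427 -0.737
v -1.093 1.579 0.419
v -0.527 1.009 -0.637
v -0.979 1.16 0.518
v -0.24 0.703 -0.485
v -0.693 0.855 0.67
v 0.153 0.582 -0.315
v -0.3 0.733 0.84
v 0.562 0.671 -0.167
v 0.11 0.823 0.989
v 0.895 0.952 -0.073
v 0.443 1.103 1.082
v 1.075 1.359 -0.056
v 0.623 1.51 1.099
v 1.06 1.799 -0.12
v 0.608 1.951 1.035
v -2.341 2.51 0.909
v -2.786 2.713 1.77
v -3.68 3.409 0.004
v -4.126 3.612 0.864
v -1.394 4.048 1.036
v -1.84 4.251 1.896
v -2.734 4.947 0.13
v -3.179 5.15 0.991
v 2.942 -2.169 -0.494
v 3.555 -2.66 0.142
v 3.156 -1.431 -0.131
v 3.769 -1.922 0.505
v 4.231 -1.998 -1.605
v 4.844 -2.489 -0.969
v 4.445 -1.26 -1.242
v 5.058 -1.751 -0.606
v 1.563 -3.9 -1.759
v 2.454 -4.054 -1.929
v 2.077 -2.56 -0.281
v 2.193 -3.526 -2.316
v 1.563 -3.218 -2.377
v 0.933 -3.309 -2.076
v 0.672 -3.746 -1.589
v 0.933 -4.273 -1.202
v 1.563 -4.582 -1.142
v 2.193 -4.491 -1.443
f 2 1 5
f 2 5 3
f 3 5 6
f 3 6 4
f 5 1 7
f 5 7 6
f 6 7 8
f 6 8 4
f 7 1 9
f 7 9 8
f 8 9 10
f 8 10 4
f 9 1 11
f 9 11 10
f 10 11 12
f 10 12 4
f 11 1 13
f 11 13 12
f 12 13 14
f 12 14 4
f 13 1 15
f 13 15 14
f 14 15 16
f 14 16 4
f 15 1 17
f 15 17 16
f 16 17 18
f 16 18 4
f 17 1 19
f 17 19 18
f 18 19 20
f 18 20 4
f 19 1 21
f 19 21 20
f 20 21 22
f 20 22 4
f 21 1 23
f 21 23 22
f 22 23 24
f 22 24 4
f 23 1 25
f 23 25 24
f 24 25 26
f 24 26 4
f 25 1 27
f 25 27 26
f 26 27 28
f 26 28 4
f 27 1 2
f 27 2 28
f 28 2 3
f 28 3 4
f 30 32 29
f 33 30 29
f 29 32 31
f 31 33 29
f 30 36 32
f 34 30 33
f 34 36 30
f 32 36 31
f 35 33 31
f 31 36 35
f 35 34 33
f 36 34 35
f 38 40 37
f 41 38 37
f 37 40 39
f 39 41 37
f 38 44 40
f 42 38 41
f 42 44 38
f 40 44 39
f 43 41 39
f 39 44 43
f 43 42 41
f 44 42 43
f 46 45 48
f 46 48 47
f 48 45 49
f 48 49 47
f 49 45 50
f 49 50 47
f 50 45 51
f 50 51 47
f 51 45 52
f 51 52 47
f 52 45 53
f 52 53 47
f 53 45 54
f 53 54 47
f 54 45 46
f 54 46 47



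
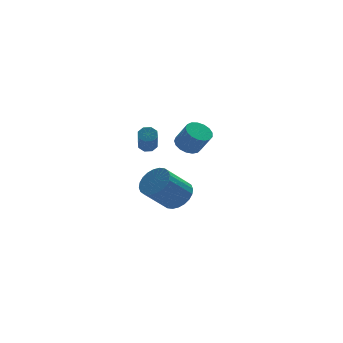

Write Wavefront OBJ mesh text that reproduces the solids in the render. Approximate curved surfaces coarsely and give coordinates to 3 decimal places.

v -2.346 2.374 0.597
v -1.838 2.401 0.746
v -2.146 1.372 1.973
v -2.654 1.346 1.823
v -2.068 2.683 0.925
v -2.376 1.655 2.152
v -2.46 2.785 0.912
v -2.768 1.756 2.139
v -2.786 2.646 0.714
v -3.094 1.617 1.941
v -2.854 2.348 0.447
v -3.162 1.319 1.674
v -2.624 2.065 0.268
v -2.932 1.037 1.495
v -2.232 1.964 0.281
v -2.54 0.935 1.508
v -1.906 2.103 0.479
v -2.214 1.074 1.706
v -0.484 3.163 -3.797
v 0.255 3.082 -3.098
v -1.117 2.737 -1.685
v -1.856 2.817 -2.383
v 0.175 3.472 -3.082
v -1.198 3.127 -1.668
v -0.006 3.814 -3.174
v -1.379 3.469 -1.761
v -0.26 4.057 -3.361
v -1.632 3.712 -1.948
v -0.548 4.164 -3.614
v -1.92 3.819 -2.201
v -0.826 4.118 -3.895
v -2.198 3.773 -2.482
v -1.052 3.927 -4.161
v -2.424 3.582 -2.748
v -1.191 3.62 -4.372
v -2.564 3.275 -2.959
v -1.223 3.243 -4.495
v -2.595 2.898 -3.082
v -1.142 2.853 -4.512
v -2.515 2.508 -3.098
v -0.961 2.511 -4.419
v -2.334 2.166 -3.006
v -0.708 2.268 -4.232
v -2.08 1.923 -2.819
v -0.42 2.161 -3.979
v -1.792 1.816 -2.566
v -0.142 2.207 -3.698
v -1.514 1.862 -2.285
v 0.084 2.398 -3.432
v -1.288 2.053 -2.019
v 0.224 2.705 -3.221
v -1.149 2.36 -1.808
v -1.679 -2.116 2.495
v -1.244 -1.549 2.642
v -0.845 -2.136 3.731
v -1.281 -2.704 3.585
v -1.545 -1.465 2.797
v -1.147 -2.053 3.887
v -1.877 -1.531 2.884
v -1.479 -2.118 3.973
v -2.164 -1.73 2.881
v -1.766 -2.318 3.97
v -2.34 -2.018 2.79
v -1.941 -2.606 3.879
v -2.364 -2.329 2.632
v -1.966 -2.916 3.721
v -2.232 -2.591 2.442
v -1.833 -3.178 3.531
v -1.973 -2.744 2.265
v -1.574 -3.331 3.354
v -1.646 -2.753 2.14
v -1.248 -3.34 3.229
v -1.328 -2.617 2.097
v -0.929 -3.204 3.186
v -1.089 -2.366 2.145
v -0.691 -2.953 3.234
v -0.986 -2.057 2.274
v -0.588 -2.645 3.363
v -1.042 -1.763 2.453
v -0.643 -2.35 3.542
f 2 1 5
f 2 5 3
f 3 5 6
f 3 6 4
f 5 1 7
f 5 7 6
f 6 7 8
f 6 8 4
f 7 1 9
f 7 9 8
f 8 9 10
f 8 10 4
f 9 1 11
f 9 11 10
f 10 11 12
f 10 12 4
f 11 1 13
f 11 13 12
f 12 13 14
f 12 14 4
f 13 1 15
f 13 15 14
f 14 15 16
f 14 16 4
f 15 1 17
f 15 17 16
f 16 17 18
f 16 18 4
f 17 1 2
f 17 2 18
f 18 2 3
f 18 3 4
f 20 19 23
f 20 23 21
f 21 23 24
f 21 24 22
f 23 19 25
f 23 25 24
f 24 25 26
f 24 26 22
f 25 19 27
f 25 27 26
f 26 27 28
f 26 28 22
f 27 19 29
f 27 29 28
f 28 29 30
f 28 30 22
f 29 19 31
f 29 31 30
f 30 31 32
f 30 32 22
f 31 19 33
f 31 33 32
f 32 33 34
f 32 34 22
f 33 19 35
f 33 35 34
f 34 35 36
f 34 36 22
f 35 19 37
f 35 37 36
f 36 37 38
f 36 38 22
f 37 19 39
f 37 39 38
f 38 39 40
f 38 40 22
f 39 19 41
f 39 41 40
f 40 41 42
f 40 42 22
f 41 19 43
f 41 43 42
f 42 43 44
f 42 44 22
f 43 19 45
f 43 45 44
f 44 45 46
f 44 46 22
f 45 19 47
f 45 47 46
f 46 47 48
f 46 48 22
f 47 19 49
f 47 49 48
f 48 49 50
f 48 50 22
f 49 19 51
f 49 51 50
f 50 51 52
f 50 52 22
f 51 19 20
f 51 20 52
f 52 20 21
f 52 21 22
f 54 53 57
f 54 57 55
f 55 57 58
f 55 58 56
f 57 53 59
f 57 59 58
f 58 59 60
f 58 60 56
f 59 53 61
f 59 61 60
f 60 61 62
f 60 62 56
f 61 53 63
f 61 63 62
f 62 63 64
f 62 64 56
f 63 53 65
f 63 65 64
f 64 65 66
f 64 66 56
f 65 53 67
f 65 67 66
f 66 67 68
f 66 68 56
f 67 53 69
f 67 69 68
f 68 69 70
f 68 70 56
f 69 53 71
f 69 71 70
f 70 71 72
f 70 72 56
f 71 53 73
f 71 73 72
f 72 73 74
f 72 74 56
f 73 53 75
f 73 75 74
f 74 75 76
f 74 76 56
f 75 53 77
f 75 77 76
f 76 77 78
f 76 78 56
f 77 53 79
f 77 79 78
f 78 79 80
f 78 80 56
f 79 53 54
f 79 54 80
f 80 54 55
f 80 55 56



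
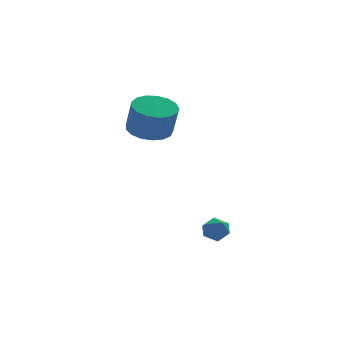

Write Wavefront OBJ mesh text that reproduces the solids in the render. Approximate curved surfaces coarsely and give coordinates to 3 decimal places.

v 0.285 -0.433 -2.947
v 0.903 -0.576 -2.853
v 0.037 -0.924 -2.067
v 0.655 -1.067 -1.973
v 0.455 -0.459 -1.924
v 0.609 -0.156 -2.468
v 0.331 -1.344 -2.452
v 0.485 -1.041 -2.996
v 0.932 -1.139 -2.547
v 1.008 -0.593 -2.22
v -0.068 -0.907 -2.7
v 0.008 -0.361 -2.373
v -1.557 2.737 1.977
v -0.634 3.067 1.992
v -0.481 2.572 3.379
v -1.403 2.243 3.363
v -0.885 3.43 2.15
v -0.732 2.936 3.536
v -1.291 3.635 2.267
v -1.138 3.14 3.654
v -1.757 3.634 2.319
v -1.604 3.139 3.705
v -2.177 3.427 2.291
v -2.024 2.933 3.678
v -2.455 3.063 2.192
v -2.302 2.568 3.579
v -2.528 2.624 2.043
v -2.375 2.129 3.43
v -2.377 2.211 1.88
v -2.224 1.716 3.266
v -2.039 1.918 1.738
v -1.886 1.424 3.124
v -1.59 1.814 1.651
v -1.437 1.319 3.038
v -1.134 1.92 1.639
v -0.981 1.426 3.025
v -0.774 2.214 1.704
v -0.621 1.72 3.09
v -0.594 2.628 1.831
v -0.44 2.134 3.218
f 1 12 6
f 1 6 2
f 1 2 8
f 1 8 11
f 1 11 12
f 2 6 10
f 6 12 5
f 12 11 3
f 11 8 7
f 8 2 9
f 4 10 5
f 4 5 3
f 4 3 7
f 4 7 9
f 4 9 10
f 5 10 6
f 3 5 12
f 7 3 11
f 9 7 8
f 10 9 2
f 14 13 17
f 14 17 15
f 15 17 18
f 15 18 16
f 17 13 19
f 17 19 18
f 18 19 20
f 18 20 16
f 19 13 21
f 19 21 20
f 20 21 22
f 20 22 16
f 21 13 23
f 21 23 22
f 22 23 24
f 22 24 16
f 23 13 25
f 23 25 24
f 24 25 26
f 24 26 16
f 25 13 27
f 25 27 26
f 26 27 28
f 26 28 16
f 27 13 29
f 27 29 28
f 28 29 30
f 28 30 16
f 29 13 31
f 29 31 30
f 30 31 32
f 30 32 16
f 31 13 33
f 31 33 32
f 32 33 34
f 32 34 16
f 33 13 35
f 33 35 34
f 34 35 36
f 34 36 16
f 35 13 37
f 35 37 36
f 36 37 38
f 36 38 16
f 37 13 39
f 37 39 38
f 38 39 40
f 38 40 16
f 39 13 14
f 39 14 40
f 40 14 15
f 40 15 16



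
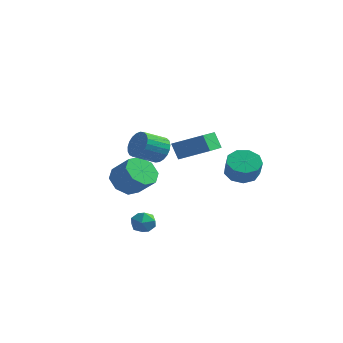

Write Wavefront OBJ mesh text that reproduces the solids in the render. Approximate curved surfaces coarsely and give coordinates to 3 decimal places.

v 1.3 -2.639 1.508
v 0.845 -2.56 2.429
v 0.845 -0.834 1.129
v 0.39 -0.754 2.049
v 2.77 -2.126 2.191
v 2.315 -2.046 3.111
v 2.315 -0.32 1.811
v 1.86 -0.241 2.732
v -0.102 -2.098 1.705
v 0.178 -2.58 1.103
v -0.419 -3.663 1.693
v -0.698 -3.182 2.295
v 0.431 -2.596 1.33
v -0.165 -3.679 1.92
v 0.593 -2.526 1.622
v -0.003 -3.609 2.212
v 0.634 -2.382 1.929
v 0.038 -3.465 2.519
v 0.548 -2.189 2.196
v -0.048 -3.272 2.786
v 0.35 -1.98 2.379
v -0.246 -3.063 2.969
v 0.074 -1.792 2.445
v -0.523 -2.875 3.035
v -0.233 -1.657 2.383
v -0.83 -2.74 2.973
v -0.517 -1.598 2.204
v -1.114 -2.681 2.794
v -0.73 -1.625 1.939
v -1.326 -2.709 2.529
v -0.833 -1.735 1.633
v -1.43 -2.818 2.223
v -0.811 -1.907 1.339
v -1.407 -2.99 1.93
v -0.665 -2.113 1.109
v -1.262 -3.196 1.699
v -0.423 -2.316 0.982
v -1.019 -3.399 1.572
v -0.124 -2.481 0.98
v -0.721 -3.564 1.57
v -0.542 -3.395 -2.245
v 0.121 -3.083 -2.319
v -0.221 -4.257 -3.001
v 0.442 -3.945 -3.075
v 0.253 -4.261 -2.437
v 0.054 -3.728 -1.97
v -0.154 -3.612 -3.35
v -0.353 -3.079 -2.883
v 0.36 -3.217 -3.002
v 0.612 -3.618 -2.438
v -0.712 -3.722 -2.882
v -0.46 -4.123 -2.318
v 1.309 3.321 -1.102
v 1.768 2.713 -1.652
v 2.23 2.19 -0.688
v 1.771 2.799 -0.138
v 2.133 3.232 -1.545
v 2.595 2.709 -0.581
v 2.112 3.793 -1.231
v 2.574 3.27 -0.267
v 1.715 4.133 -0.857
v 2.177 3.61 0.107
v 1.129 4.093 -0.597
v 1.59 3.571 0.367
v 0.626 3.693 -0.573
v 1.088 3.17 0.391
v 0.443 3.118 -0.797
v 0.905 2.596 0.167
v 0.666 2.639 -1.164
v 1.127 2.116 -0.2
v 1.189 2.479 -1.501
v 1.651 1.956 -0.537
v -3.11 -0.76 -1.39
v -2.451 -0.525 -2.131
v -1.33 -0.645 -1.172
v -1.99 -0.88 -0.43
v -2.709 0.106 -1.75
v -1.588 -0.015 -0.791
v -3.202 0.229 -1.158
v -2.081 0.109 -0.199
v -3.642 -0.226 -0.701
v -2.521 -0.347 0.258
v -3.77 -0.995 -0.648
v -2.649 -1.115 0.311
v -3.512 -1.625 -1.029
v -2.391 -1.746 -0.07
v -3.019 -1.749 -1.621
v -1.898 -1.869 -0.662
v -2.579 -1.293 -2.078
v -1.458 -1.414 -1.119
f 2 4 1
f 5 2 1
f 1 4 3
f 3 5 1
f 2 8 4
f 6 2 5
f 6 8 2
f 4 8 3
f 7 5 3
f 3 8 7
f 7 6 5
f 8 6 7
f 10 9 13
f 10 13 11
f 11 13 14
f 11 14 12
f 13 9 15
f 13 15 14
f 14 15 16
f 14 16 12
f 15 9 17
f 15 17 16
f 16 17 18
f 16 18 12
f 17 9 19
f 17 19 18
f 18 19 20
f 18 20 12
f 19 9 21
f 19 21 20
f 20 21 22
f 20 22 12
f 21 9 23
f 21 23 22
f 22 23 24
f 22 24 12
f 23 9 25
f 23 25 24
f 24 25 26
f 24 26 12
f 25 9 27
f 25 27 26
f 26 27 28
f 26 28 12
f 27 9 29
f 27 29 28
f 28 29 30
f 28 30 12
f 29 9 31
f 29 31 30
f 30 31 32
f 30 32 12
f 31 9 33
f 31 33 32
f 32 33 34
f 32 34 12
f 33 9 35
f 33 35 34
f 34 35 36
f 34 36 12
f 35 9 37
f 35 37 36
f 36 37 38
f 36 38 12
f 37 9 39
f 37 39 38
f 38 39 40
f 38 40 12
f 39 9 10
f 39 10 40
f 40 10 11
f 40 11 12
f 41 52 46
f 41 46 42
f 41 42 48
f 41 48 51
f 41 51 52
f 42 46 50
f 46 52 45
f 52 51 43
f 51 48 47
f 48 42 49
f 44 50 45
f 44 45 43
f 44 43 47
f 44 47 49
f 44 49 50
f 45 50 46
f 43 45 52
f 47 43 51
f 49 47 48
f 50 49 42
f 54 53 57
f 54 57 55
f 55 57 58
f 55 58 56
f 57 53 59
f 57 59 58
f 58 59 60
f 58 60 56
f 59 53 61
f 59 61 60
f 60 61 62
f 60 62 56
f 61 53 63
f 61 63 62
f 62 63 64
f 62 64 56
f 63 53 65
f 63 65 64
f 64 65 66
f 64 66 56
f 65 53 67
f 65 67 66
f 66 67 68
f 66 68 56
f 67 53 69
f 67 69 68
f 68 69 70
f 68 70 56
f 69 53 71
f 69 71 70
f 70 71 72
f 70 72 56
f 71 53 54
f 71 54 72
f 72 54 55
f 72 55 56
f 74 73 77
f 74 77 75
f 75 77 78
f 75 78 76
f 77 73 79
f 77 79 78
f 78 79 80
f 78 80 76
f 79 73 81
f 79 81 80
f 80 81 82
f 80 82 76
f 81 73 83
f 81 83 82
f 82 83 84
f 82 84 76
f 83 73 85
f 83 85 84
f 84 85 86
f 84 86 76
f 85 73 87
f 85 87 86
f 86 87 88
f 86 88 76
f 87 73 89
f 87 89 88
f 88 89 90
f 88 90 76
f 89 73 74
f 89 74 90
f 90 74 75
f 90 75 76



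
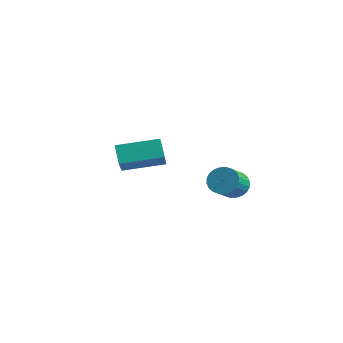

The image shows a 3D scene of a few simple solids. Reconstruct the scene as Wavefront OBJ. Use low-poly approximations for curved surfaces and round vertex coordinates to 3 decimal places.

v -4.225 1.576 -2.906
v -4.881 1.872 -2.008
v -2.957 3.286 -2.543
v -3.612 3.582 -1.646
v -3.128 0.518 -1.754
v -3.783 0.814 -0.857
v -1.859 2.228 -1.392
v -2.515 2.524 -0.494
v 1.68 3.375 -2.294
v 2.416 3.515 -2.544
v 2.897 2.384 -1.755
v 2.16 2.245 -1.506
v 2.405 3.688 -2.289
v 2.886 2.557 -1.5
v 2.284 3.813 -2.035
v 2.764 2.683 -1.246
v 2.07 3.872 -1.82
v 2.551 2.742 -1.032
v 1.797 3.855 -1.678
v 2.278 2.725 -0.889
v 1.506 3.765 -1.63
v 1.987 2.635 -0.841
v 1.242 3.616 -1.682
v 1.723 2.486 -0.894
v 1.044 3.43 -1.828
v 1.525 2.3 -1.039
v 0.943 3.236 -2.045
v 1.424 2.105 -1.256
v 0.954 3.063 -2.3
v 1.435 1.932 -1.511
v 1.076 2.937 -2.554
v 1.556 1.807 -1.765
v 1.289 2.878 -2.768
v 1.77 1.748 -1.98
v 1.562 2.895 -2.911
v 2.043 1.765 -2.122
v 1.853 2.985 -2.959
v 2.334 1.855 -2.17
v 2.117 3.134 -2.906
v 2.598 2.004 -2.118
v 2.315 3.32 -2.761
v 2.796 2.19 -1.972
f 2 4 1
f 5 2 1
f 1 4 3
f 3 5 1
f 2 8 4
f 6 2 5
f 6 8 2
f 4 8 3
f 7 5 3
f 3 8 7
f 7 6 5
f 8 6 7
f 10 9 13
f 10 13 11
f 11 13 14
f 11 14 12
f 13 9 15
f 13 15 14
f 14 15 16
f 14 16 12
f 15 9 17
f 15 17 16
f 16 17 18
f 16 18 12
f 17 9 19
f 17 19 18
f 18 19 20
f 18 20 12
f 19 9 21
f 19 21 20
f 20 21 22
f 20 22 12
f 21 9 23
f 21 23 22
f 22 23 24
f 22 24 12
f 23 9 25
f 23 25 24
f 24 25 26
f 24 26 12
f 25 9 27
f 25 27 26
f 26 27 28
f 26 28 12
f 27 9 29
f 27 29 28
f 28 29 30
f 28 30 12
f 29 9 31
f 29 31 30
f 30 31 32
f 30 32 12
f 31 9 33
f 31 33 32
f 32 33 34
f 32 34 12
f 33 9 35
f 33 35 34
f 34 35 36
f 34 36 12
f 35 9 37
f 35 37 36
f 36 37 38
f 36 38 12
f 37 9 39
f 37 39 38
f 38 39 40
f 38 40 12
f 39 9 41
f 39 41 40
f 40 41 42
f 40 42 12
f 41 9 10
f 41 10 42
f 42 10 11
f 42 11 12



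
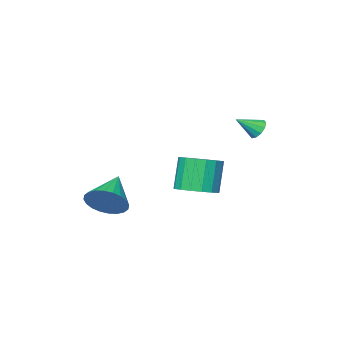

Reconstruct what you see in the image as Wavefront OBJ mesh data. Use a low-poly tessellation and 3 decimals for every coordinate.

v -1.49 0.262 -1.34
v -0.777 -0.506 -1.28
v -1.357 -0.911 0.44
v -2.07 -0.142 0.38
v -0.534 -0.103 -1.104
v -1.115 -0.508 0.617
v -0.511 0.383 -0.981
v -1.091 -0.021 0.739
v -0.711 0.843 -0.941
v -1.291 0.438 0.779
v -1.09 1.169 -0.992
v -1.67 0.764 0.728
v -1.561 1.287 -1.123
v -2.141 0.883 0.597
v -2.015 1.171 -1.304
v -2.595 0.766 0.417
v -2.349 0.846 -1.493
v -2.929 0.442 0.228
v -2.486 0.388 -1.647
v -3.066 -0.016 0.074
v -2.395 -0.099 -1.73
v -2.975 -0.504 -0.01
v -2.097 -0.504 -1.725
v -2.677 -0.908 -0.004
v -1.659 -0.732 -1.631
v -2.239 -1.137 0.089
v -1.183 -0.734 -1.471
v -1.763 -1.138 0.25
v 3.173 -0.178 -1.002
v 3.756 -0.168 -0.128
v 1.807 -1.162 -0.078
v 3.539 0.176 -0.083
v 3.265 0.467 -0.178
v 2.978 0.659 -0.398
v 2.721 0.724 -0.71
v 2.532 0.651 -1.066
v 2.441 0.453 -1.413
v 2.461 0.158 -1.697
v 2.59 -0.188 -1.875
v 2.807 -0.532 -1.92
v 3.081 -0.822 -1.825
v 3.368 -1.015 -1.605
v 3.625 -1.08 -1.293
v 3.814 -1.007 -0.937
v 3.905 -0.808 -0.59
v 3.885 -0.514 -0.307
v -3.146 2.567 2.845
v -2.779 2.904 2.53
v -2.194 2.173 3.535
v -2.901 3.102 2.811
v -3.116 3.095 3.105
v -3.343 2.887 3.3
v -3.495 2.556 3.321
v -3.514 2.229 3.16
v -3.392 2.031 2.879
v -3.176 2.038 2.585
v -2.949 2.247 2.39
v -2.797 2.577 2.369
f 2 1 5
f 2 5 3
f 3 5 6
f 3 6 4
f 5 1 7
f 5 7 6
f 6 7 8
f 6 8 4
f 7 1 9
f 7 9 8
f 8 9 10
f 8 10 4
f 9 1 11
f 9 11 10
f 10 11 12
f 10 12 4
f 11 1 13
f 11 13 12
f 12 13 14
f 12 14 4
f 13 1 15
f 13 15 14
f 14 15 16
f 14 16 4
f 15 1 17
f 15 17 16
f 16 17 18
f 16 18 4
f 17 1 19
f 17 19 18
f 18 19 20
f 18 20 4
f 19 1 21
f 19 21 20
f 20 21 22
f 20 22 4
f 21 1 23
f 21 23 22
f 22 23 24
f 22 24 4
f 23 1 25
f 23 25 24
f 24 25 26
f 24 26 4
f 25 1 27
f 25 27 26
f 26 27 28
f 26 28 4
f 27 1 2
f 27 2 28
f 28 2 3
f 28 3 4
f 30 29 32
f 30 32 31
f 32 29 33
f 32 33 31
f 33 29 34
f 33 34 31
f 34 29 35
f 34 35 31
f 35 29 36
f 35 36 31
f 36 29 37
f 36 37 31
f 37 29 38
f 37 38 31
f 38 29 39
f 38 39 31
f 39 29 40
f 39 40 31
f 40 29 41
f 40 41 31
f 41 29 42
f 41 42 31
f 42 29 43
f 42 43 31
f 43 29 44
f 43 44 31
f 44 29 45
f 44 45 31
f 45 29 46
f 45 46 31
f 46 29 30
f 46 30 31
f 48 47 50
f 48 50 49
f 50 47 51
f 50 51 49
f 51 47 52
f 51 52 49
f 52 47 53
f 52 53 49
f 53 47 54
f 53 54 49
f 54 47 55
f 54 55 49
f 55 47 56
f 55 56 49
f 56 47 57
f 56 57 49
f 57 47 58
f 57 58 49
f 58 47 48
f 58 48 49



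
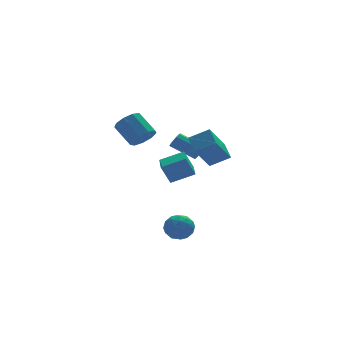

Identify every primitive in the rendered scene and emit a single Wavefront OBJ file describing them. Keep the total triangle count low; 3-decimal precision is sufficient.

v 1.707 1.627 -0.388
v 1.895 1.425 0.087
v 0.682 2.312 0.944
v 0.493 2.513 0.468
v 2.061 1.714 0.023
v 0.848 2.601 0.88
v 2.092 1.97 -0.199
v 0.878 2.857 0.658
v 1.975 2.095 -0.493
v 0.762 2.982 0.364
v 1.756 2.041 -0.747
v 0.543 2.928 0.11
v 1.518 1.828 -0.864
v 0.305 2.715 -0.007
v 1.352 1.539 -0.8
v 0.139 2.426 0.057
v 1.322 1.283 -0.578
v 0.108 2.17 0.279
v 1.438 1.158 -0.284
v 0.225 2.045 0.573
v 1.657 1.212 -0.03
v 0.444 2.099 0.827
v -2.231 -3.519 -3.666
v -1.725 -3.357 -2.935
v -1.035 -3.923 -4.405
v -0.529 -3.761 -3.674
v -1.107 -4.456 -3.677
v -1.847 -4.206 -3.221
v -0.913 -3.074 -4.119
v -1.653 -2.824 -3.663
v -0.91 -3.081 -3.215
v -1.03 -3.935 -2.942
v -1.73 -3.345 -4.398
v -1.85 -4.199 -4.125
v -2.083 -3.403 -3.236
v -0.677 -3.877 -4.104
v -1.017 -4.286 -4.106
v -0.719 -4.19 -3.677
v -2.155 -3.902 -3.404
v -1.857 -3.806 -2.974
v -1.494 -4.452 -3.41
v -0.903 -3.474 -4.366
v -0.605 -3.378 -3.936
v -2.041 -3.09 -3.663
v -1.743 -2.994 -3.234
v -1.266 -2.828 -3.93
v -1.307 -3.145 -2.97
v -0.604 -3.383 -3.405
v -0.83 -2.979 -3.666
v -1.264 -2.832 -3.398
v -1.377 -3.647 -2.81
v -0.674 -3.884 -3.244
v -1.014 -4.293 -3.246
v -1.449 -4.146 -2.978
v -0.898 -3.485 -2.974
v -2.086 -3.396 -4.096
v -1.383 -3.633 -4.53
v -1.311 -3.134 -4.362
v -1.746 -2.987 -4.094
v -2.156 -3.897 -3.935
v -1.453 -4.135 -4.37
v -1.496 -4.448 -3.942
v -1.93 -4.301 -3.674
v -1.862 -3.795 -4.366
v -1.77 -3.357 -0.43
v -2.261 -3.208 0.71
v -1.374 -1.942 -0.445
v -1.865 -1.793 0.695
v -0.495 -3.707 0.165
v -0.986 -3.558 1.305
v -0.099 -2.292 0.15
v -0.59 -2.143 1.29
v -1.203 3.029 0.611
v -0.368 3.233 0.843
v -0.943 4.375 1.902
v -1.777 4.171 1.669
v -0.545 3.579 0.374
v -1.119 4.721 1.433
v -1.029 3.668 0.016
v -1.603 4.81 1.075
v -1.595 3.457 -0.064
v -2.169 4.6 0.995
v -1.977 3.046 0.172
v -2.551 4.189 1.231
v -1.997 2.627 0.613
v -2.571 3.77 1.672
v -1.646 2.396 1.053
v -2.22 3.538 2.112
v -1.087 2.461 1.286
v -1.661 3.603 2.345
v -0.583 2.792 1.203
v -1.157 3.934 2.262
v -0.54 -3.653 1.85
v -0.492 -2.548 2.434
v 0.6 -2.913 0.356
v 0.648 -1.808 0.939
v 0.532 -4.032 2.481
v 0.58 -2.927 3.064
v 1.672 -3.292 0.986
v 1.72 -2.187 1.57
f 2 1 5
f 2 5 3
f 3 5 6
f 3 6 4
f 5 1 7
f 5 7 6
f 6 7 8
f 6 8 4
f 7 1 9
f 7 9 8
f 8 9 10
f 8 10 4
f 9 1 11
f 9 11 10
f 10 11 12
f 10 12 4
f 11 1 13
f 11 13 12
f 12 13 14
f 12 14 4
f 13 1 15
f 13 15 14
f 14 15 16
f 14 16 4
f 15 1 17
f 15 17 16
f 16 17 18
f 16 18 4
f 17 1 19
f 17 19 18
f 18 19 20
f 18 20 4
f 19 1 21
f 19 21 20
f 20 21 22
f 20 22 4
f 21 1 2
f 21 2 22
f 22 2 3
f 22 3 4
f 23 60 39
f 60 34 63
f 39 63 28
f 60 63 39
f 23 39 35
f 39 28 40
f 35 40 24
f 39 40 35
f 23 35 44
f 35 24 45
f 44 45 30
f 35 45 44
f 23 44 56
f 44 30 59
f 56 59 33
f 44 59 56
f 23 56 60
f 56 33 64
f 60 64 34
f 56 64 60
f 24 40 51
f 40 28 54
f 51 54 32
f 40 54 51
f 28 63 41
f 63 34 62
f 41 62 27
f 63 62 41
f 34 64 61
f 64 33 57
f 61 57 25
f 64 57 61
f 33 59 58
f 59 30 46
f 58 46 29
f 59 46 58
f 30 45 50
f 45 24 47
f 50 47 31
f 45 47 50
f 26 52 38
f 52 32 53
f 38 53 27
f 52 53 38
f 26 38 36
f 38 27 37
f 36 37 25
f 38 37 36
f 26 36 43
f 36 25 42
f 43 42 29
f 36 42 43
f 26 43 48
f 43 29 49
f 48 49 31
f 43 49 48
f 26 48 52
f 48 31 55
f 52 55 32
f 48 55 52
f 27 53 41
f 53 32 54
f 41 54 28
f 53 54 41
f 25 37 61
f 37 27 62
f 61 62 34
f 37 62 61
f 29 42 58
f 42 25 57
f 58 57 33
f 42 57 58
f 31 49 50
f 49 29 46
f 50 46 30
f 49 46 50
f 32 55 51
f 55 31 47
f 51 47 24
f 55 47 51
f 66 68 65
f 69 66 65
f 65 68 67
f 67 69 65
f 66 72 68
f 70 66 69
f 70 72 66
f 68 72 67
f 71 69 67
f 67 72 71
f 71 70 69
f 72 70 71
f 74 73 77
f 74 77 75
f 75 77 78
f 75 78 76
f 77 73 79
f 77 79 78
f 78 79 80
f 78 80 76
f 79 73 81
f 79 81 80
f 80 81 82
f 80 82 76
f 81 73 83
f 81 83 82
f 82 83 84
f 82 84 76
f 83 73 85
f 83 85 84
f 84 85 86
f 84 86 76
f 85 73 87
f 85 87 86
f 86 87 88
f 86 88 76
f 87 73 89
f 87 89 88
f 88 89 90
f 88 90 76
f 89 73 91
f 89 91 90
f 90 91 92
f 90 92 76
f 91 73 74
f 91 74 92
f 92 74 75
f 92 75 76
f 94 96 93
f 97 94 93
f 93 96 95
f 95 97 93
f 94 100 96
f 98 94 97
f 98 100 94
f 96 100 95
f 99 97 95
f 95 100 99
f 99 98 97
f 100 98 99



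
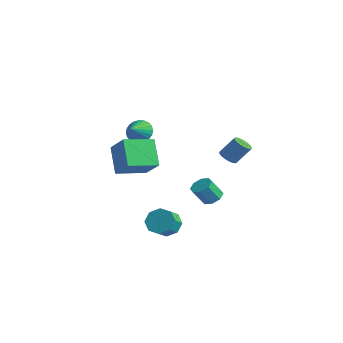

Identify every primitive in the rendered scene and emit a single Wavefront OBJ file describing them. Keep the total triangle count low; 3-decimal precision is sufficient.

v 0.333 -4.284 -0.044
v -0.761 -3.874 1.403
v 0.648 -2.55 -0.298
v -0.446 -2.14 1.15
v 1.746 -4.38 1.05
v 0.652 -3.97 2.498
v 2.061 -2.646 0.797
v 0.967 -2.236 2.244
v 0.349 1.992 -3.389
v 0.878 1.6 -3.595
v 0.76 0.895 -2.557
v 0.231 1.288 -2.351
v 1.033 2.009 -3.299
v 0.915 1.305 -2.261
v 0.788 2.409 -3.056
v 0.669 1.704 -2.018
v 0.285 2.564 -3.008
v 0.166 1.859 -1.97
v -0.18 2.385 -3.183
v -0.298 1.68 -2.145
v -0.335 1.975 -3.479
v -0.453 1.271 -2.441
v -0.089 1.576 -3.722
v -0.208 0.871 -2.684
v 0.414 1.421 -3.77
v 0.295 0.716 -2.732
v -0.444 3.584 -0.991
v -0.079 3.912 -1.353
v 0.409 4.585 -0.252
v 0.044 4.256 0.111
v -0.275 4.047 -1.349
v 0.213 4.72 -0.248
v -0.497 4.112 -1.291
v -0.008 4.785 -0.189
v -0.71 4.097 -1.186
v -0.222 4.77 -0.085
v -0.883 4.003 -1.052
v -0.395 4.676 0.049
v -0.989 3.845 -0.909
v -0.501 4.518 0.192
v -1.012 3.648 -0.778
v -0.524 4.321 0.323
v -0.949 3.441 -0.68
v -0.461 4.114 0.422
v -0.809 3.255 -0.628
v -0.321 3.928 0.473
v -0.613 3.12 -0.632
v -0.125 3.793 0.469
v -0.392 3.055 -0.691
v 0.097 3.728 0.411
v -0.178 3.07 -0.795
v 0.31 3.743 0.306
v -0.005 3.164 -0.929
v 0.483 3.837 0.172
v 0.101 3.322 -1.072
v 0.589 3.995 0.029
v 0.124 3.519 -1.203
v 0.612 4.192 -0.102
v 0.061 3.726 -1.302
v 0.549 4.399 -0.2
v 1.948 -2.086 -3.734
v 2.355 -2.391 -4.44
v 2.78 -3.138 -3.872
v 2.372 -2.834 -3.166
v 2.717 -1.937 -4.113
v 3.141 -2.685 -3.545
v 2.628 -1.571 -3.564
v 3.052 -2.318 -2.996
v 2.14 -1.506 -3.115
v 2.565 -2.254 -2.547
v 1.54 -1.782 -3.028
v 1.965 -2.529 -2.46
v 1.179 -2.235 -3.355
v 1.603 -2.983 -2.787
v 1.268 -2.602 -3.904
v 1.692 -3.349 -3.336
v 1.755 -2.666 -4.353
v 2.18 -3.414 -3.785
v -3.573 -0.241 0.825
v -2.842 -0.068 0.473
v -3.087 -1.139 1.395
v -2.826 0.111 0.742
v -2.924 0.237 1.024
v -3.121 0.29 1.276
v -3.387 0.262 1.459
v -3.681 0.158 1.545
v -3.959 -0.007 1.522
v -4.178 -0.208 1.393
v -4.305 -0.414 1.177
v -4.32 -0.593 0.908
v -4.222 -0.718 0.626
v -4.025 -0.771 0.374
v -3.759 -0.743 0.191
v -3.465 -0.639 0.105
v -3.188 -0.474 0.128
v -2.969 -0.273 0.257
f 2 4 1
f 5 2 1
f 1 4 3
f 3 5 1
f 2 8 4
f 6 2 5
f 6 8 2
f 4 8 3
f 7 5 3
f 3 8 7
f 7 6 5
f 8 6 7
f 10 9 13
f 10 13 11
f 11 13 14
f 11 14 12
f 13 9 15
f 13 15 14
f 14 15 16
f 14 16 12
f 15 9 17
f 15 17 16
f 16 17 18
f 16 18 12
f 17 9 19
f 17 19 18
f 18 19 20
f 18 20 12
f 19 9 21
f 19 21 20
f 20 21 22
f 20 22 12
f 21 9 23
f 21 23 22
f 22 23 24
f 22 24 12
f 23 9 25
f 23 25 24
f 24 25 26
f 24 26 12
f 25 9 10
f 25 10 26
f 26 10 11
f 26 11 12
f 28 27 31
f 28 31 29
f 29 31 32
f 29 32 30
f 31 27 33
f 31 33 32
f 32 33 34
f 32 34 30
f 33 27 35
f 33 35 34
f 34 35 36
f 34 36 30
f 35 27 37
f 35 37 36
f 36 37 38
f 36 38 30
f 37 27 39
f 37 39 38
f 38 39 40
f 38 40 30
f 39 27 41
f 39 41 40
f 40 41 42
f 40 42 30
f 41 27 43
f 41 43 42
f 42 43 44
f 42 44 30
f 43 27 45
f 43 45 44
f 44 45 46
f 44 46 30
f 45 27 47
f 45 47 46
f 46 47 48
f 46 48 30
f 47 27 49
f 47 49 48
f 48 49 50
f 48 50 30
f 49 27 51
f 49 51 50
f 50 51 52
f 50 52 30
f 51 27 53
f 51 53 52
f 52 53 54
f 52 54 30
f 53 27 55
f 53 55 54
f 54 55 56
f 54 56 30
f 55 27 57
f 55 57 56
f 56 57 58
f 56 58 30
f 57 27 59
f 57 59 58
f 58 59 60
f 58 60 30
f 59 27 28
f 59 28 60
f 60 28 29
f 60 29 30
f 62 61 65
f 62 65 63
f 63 65 66
f 63 66 64
f 65 61 67
f 65 67 66
f 66 67 68
f 66 68 64
f 67 61 69
f 67 69 68
f 68 69 70
f 68 70 64
f 69 61 71
f 69 71 70
f 70 71 72
f 70 72 64
f 71 61 73
f 71 73 72
f 72 73 74
f 72 74 64
f 73 61 75
f 73 75 74
f 74 75 76
f 74 76 64
f 75 61 77
f 75 77 76
f 76 77 78
f 76 78 64
f 77 61 62
f 77 62 78
f 78 62 63
f 78 63 64
f 80 79 82
f 80 82 81
f 82 79 83
f 82 83 81
f 83 79 84
f 83 84 81
f 84 79 85
f 84 85 81
f 85 79 86
f 85 86 81
f 86 79 87
f 86 87 81
f 87 79 88
f 87 88 81
f 88 79 89
f 88 89 81
f 89 79 90
f 89 90 81
f 90 79 91
f 90 91 81
f 91 79 92
f 91 92 81
f 92 79 93
f 92 93 81
f 93 79 94
f 93 94 81
f 94 79 95
f 94 95 81
f 95 79 96
f 95 96 81
f 96 79 80
f 96 80 81

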